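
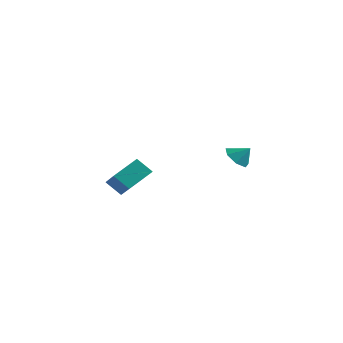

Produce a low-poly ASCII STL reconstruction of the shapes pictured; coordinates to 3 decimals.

solid 
facet normal -0.660 0.547 -0.515
outer loop
vertex -2.149 -3.316 -3.238
vertex -1.679 -1.895 -2.331
vertex -1.314 -3.074 -4.051
endloop
endfacet
facet normal -0.269 -0.812 -0.518
outer loop
vertex 0.099 -4.245 -2.949
vertex -2.149 -3.316 -3.238
vertex -1.314 -3.074 -4.051
endloop
endfacet
facet normal -0.660 0.547 -0.515
outer loop
vertex -1.314 -3.074 -4.051
vertex -1.679 -1.895 -2.331
vertex -0.844 -1.653 -3.144
endloop
endfacet
facet normal 0.702 0.204 -0.683
outer loop
vertex -0.844 -1.653 -3.144
vertex 0.099 -4.245 -2.949
vertex -1.314 -3.074 -4.051
endloop
endfacet
facet normal -0.702 -0.204 0.683
outer loop
vertex -2.149 -3.316 -3.238
vertex -0.266 -3.066 -1.229
vertex -1.679 -1.895 -2.331
endloop
endfacet
facet normal -0.269 -0.812 -0.518
outer loop
vertex -0.736 -4.487 -2.136
vertex -2.149 -3.316 -3.238
vertex 0.099 -4.245 -2.949
endloop
endfacet
facet normal -0.702 -0.204 0.683
outer loop
vertex -0.736 -4.487 -2.136
vertex -0.266 -3.066 -1.229
vertex -2.149 -3.316 -3.238
endloop
endfacet
facet normal 0.269 0.812 0.518
outer loop
vertex -1.679 -1.895 -2.331
vertex -0.266 -3.066 -1.229
vertex -0.844 -1.653 -3.144
endloop
endfacet
facet normal 0.702 0.204 -0.683
outer loop
vertex 0.569 -2.824 -2.042
vertex 0.099 -4.245 -2.949
vertex -0.844 -1.653 -3.144
endloop
endfacet
facet normal 0.269 0.812 0.518
outer loop
vertex -0.844 -1.653 -3.144
vertex -0.266 -3.066 -1.229
vertex 0.569 -2.824 -2.042
endloop
endfacet
facet normal 0.660 -0.547 0.515
outer loop
vertex 0.569 -2.824 -2.042
vertex -0.736 -4.487 -2.136
vertex 0.099 -4.245 -2.949
endloop
endfacet
facet normal 0.660 -0.547 0.515
outer loop
vertex -0.266 -3.066 -1.229
vertex -0.736 -4.487 -2.136
vertex 0.569 -2.824 -2.042
endloop
endfacet
facet normal -0.657 -0.254 -0.710
outer loop
vertex 1.982 4.254 -3.24
vertex 1.592 3.686 -2.676
vertex 1.408 4.546 -2.813
endloop
endfacet
facet normal 0.499 0.863 0.081
outer loop
vertex 1.982 4.254 -3.24
vertex 1.408 4.546 -2.813
vertex 2.288 3.954 -1.924
endloop
endfacet
facet normal -0.656 -0.254 -0.710
outer loop
vertex 1.408 4.546 -2.813
vertex 1.592 3.686 -2.676
vertex 0.972 4.19 -2.283
endloop
endfacet
facet normal -0.003 0.831 0.556
outer loop
vertex 1.408 4.546 -2.813
vertex 0.972 4.19 -2.283
vertex 2.288 3.954 -1.924
endloop
endfacet
facet normal -0.656 -0.253 -0.711
outer loop
vertex 0.972 4.19 -2.283
vertex 1.592 3.686 -2.676
vertex 1.004 3.454 -2.05
endloop
endfacet
facet normal -0.204 0.287 0.936
outer loop
vertex 0.972 4.19 -2.283
vertex 1.004 3.454 -2.05
vertex 2.288 3.954 -1.924
endloop
endfacet
facet normal -0.657 -0.253 -0.711
outer loop
vertex 1.004 3.454 -2.05
vertex 1.592 3.686 -2.676
vertex 1.478 2.893 -2.288
endloop
endfacet
facet normal 0.047 -0.356 0.933
outer loop
vertex 1.004 3.454 -2.05
vertex 1.478 2.893 -2.288
vertex 2.288 3.954 -1.924
endloop
endfacet
facet normal -0.657 -0.253 -0.710
outer loop
vertex 1.478 2.893 -2.288
vertex 1.592 3.686 -2.676
vertex 2.038 2.929 -2.819
endloop
endfacet
facet normal 0.562 -0.618 0.550
outer loop
vertex 1.478 2.893 -2.288
vertex 2.038 2.929 -2.819
vertex 2.288 3.954 -1.924
endloop
endfacet
facet normal -0.657 -0.253 -0.710
outer loop
vertex 2.038 2.929 -2.819
vertex 1.592 3.686 -2.676
vertex 2.262 3.535 -3.242
endloop
endfacet
facet normal 0.951 -0.299 0.076
outer loop
vertex 2.038 2.929 -2.819
vertex 2.262 3.535 -3.242
vertex 2.288 3.954 -1.924
endloop
endfacet
facet normal -0.657 -0.254 -0.710
outer loop
vertex 2.262 3.535 -3.242
vertex 1.592 3.686 -2.676
vertex 1.982 4.254 -3.24
endloop
endfacet
facet normal 0.923 0.360 -0.133
outer loop
vertex 2.262 3.535 -3.242
vertex 1.982 4.254 -3.24
vertex 2.288 3.954 -1.924
endloop
endfacet

endsolid


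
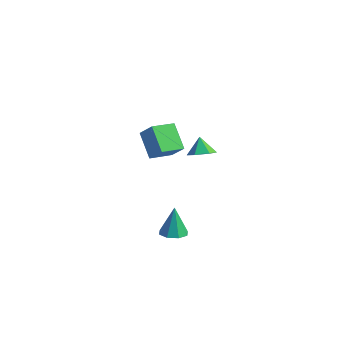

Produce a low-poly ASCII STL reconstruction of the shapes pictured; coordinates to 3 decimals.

solid 
facet normal -0.622 0.570 0.537
outer loop
vertex 0.236 -3.529 4.165
vertex 0.957 -2.274 3.669
vertex -0.527 -3.467 3.215
endloop
endfacet
facet normal -0.471 -0.821 0.324
outer loop
vertex 0.543 -4.446 2.291
vertex 0.236 -3.529 4.165
vertex -0.527 -3.467 3.215
endloop
endfacet
facet normal -0.622 0.569 0.537
outer loop
vertex -0.527 -3.467 3.215
vertex 0.957 -2.274 3.669
vertex 0.194 -2.211 2.719
endloop
endfacet
facet normal -0.625 0.051 -0.779
outer loop
vertex 0.194 -2.211 2.719
vertex 0.543 -4.446 2.291
vertex -0.527 -3.467 3.215
endloop
endfacet
facet normal 0.625 -0.051 0.779
outer loop
vertex 0.236 -3.529 4.165
vertex 2.027 -3.253 2.745
vertex 0.957 -2.274 3.669
endloop
endfacet
facet normal -0.471 -0.820 0.324
outer loop
vertex 1.306 -4.509 3.241
vertex 0.236 -3.529 4.165
vertex 0.543 -4.446 2.291
endloop
endfacet
facet normal 0.625 -0.051 0.779
outer loop
vertex 1.306 -4.509 3.241
vertex 2.027 -3.253 2.745
vertex 0.236 -3.529 4.165
endloop
endfacet
facet normal 0.471 0.821 -0.324
outer loop
vertex 0.957 -2.274 3.669
vertex 2.027 -3.253 2.745
vertex 0.194 -2.211 2.719
endloop
endfacet
facet normal -0.625 0.051 -0.779
outer loop
vertex 1.264 -3.191 1.795
vertex 0.543 -4.446 2.291
vertex 0.194 -2.211 2.719
endloop
endfacet
facet normal 0.471 0.820 -0.325
outer loop
vertex 0.194 -2.211 2.719
vertex 2.027 -3.253 2.745
vertex 1.264 -3.191 1.795
endloop
endfacet
facet normal 0.622 -0.570 -0.537
outer loop
vertex 1.264 -3.191 1.795
vertex 1.306 -4.509 3.241
vertex 0.543 -4.446 2.291
endloop
endfacet
facet normal 0.622 -0.569 -0.537
outer loop
vertex 2.027 -3.253 2.745
vertex 1.306 -4.509 3.241
vertex 1.264 -3.191 1.795
endloop
endfacet
facet normal 0.392 -0.551 -0.737
outer loop
vertex 2.293 -0.555 0.018
vertex 1.689 -0.289 -0.502
vertex 2.409 0.14 -0.44
endloop
endfacet
facet normal 0.549 0.394 0.737
outer loop
vertex 2.293 -0.555 0.018
vertex 2.409 0.14 -0.44
vertex 1.251 0.329 0.322
endloop
endfacet
facet normal 0.392 -0.552 -0.736
outer loop
vertex 2.409 0.14 -0.44
vertex 1.689 -0.289 -0.502
vertex 1.806 0.406 -0.961
endloop
endfacet
facet normal 0.269 0.948 0.173
outer loop
vertex 2.409 0.14 -0.44
vertex 1.806 0.406 -0.961
vertex 1.251 0.329 0.322
endloop
endfacet
facet normal 0.392 -0.552 -0.736
outer loop
vertex 1.806 0.406 -0.961
vertex 1.689 -0.289 -0.502
vertex 1.086 -0.023 -1.023
endloop
endfacet
facet normal -0.495 0.854 -0.163
outer loop
vertex 1.806 0.406 -0.961
vertex 1.086 -0.023 -1.023
vertex 1.251 0.329 0.322
endloop
endfacet
facet normal 0.393 -0.551 -0.736
outer loop
vertex 1.086 -0.023 -1.023
vertex 1.689 -0.289 -0.502
vertex 0.97 -0.717 -0.565
endloop
endfacet
facet normal -0.976 0.207 0.066
outer loop
vertex 1.086 -0.023 -1.023
vertex 0.97 -0.717 -0.565
vertex 1.251 0.329 0.322
endloop
endfacet
facet normal 0.393 -0.551 -0.736
outer loop
vertex 0.97 -0.717 -0.565
vertex 1.689 -0.289 -0.502
vertex 1.573 -0.983 -0.044
endloop
endfacet
facet normal -0.696 -0.346 0.629
outer loop
vertex 0.97 -0.717 -0.565
vertex 1.573 -0.983 -0.044
vertex 1.251 0.329 0.322
endloop
endfacet
facet normal 0.391 -0.552 -0.737
outer loop
vertex 1.573 -0.983 -0.044
vertex 1.689 -0.289 -0.502
vertex 2.293 -0.555 0.018
endloop
endfacet
facet normal 0.067 -0.253 0.965
outer loop
vertex 1.573 -0.983 -0.044
vertex 2.293 -0.555 0.018
vertex 1.251 0.329 0.322
endloop
endfacet
facet normal 0.141 -0.367 -0.919
outer loop
vertex 2.438 -3.687 -4.642
vertex 1.606 -3.717 -4.758
vertex 2.205 -3.143 -4.895
endloop
endfacet
facet normal 0.788 0.503 0.355
outer loop
vertex 2.438 -3.687 -4.642
vertex 2.205 -3.143 -4.895
vertex 1.354 -3.063 -3.122
endloop
endfacet
facet normal 0.142 -0.368 -0.919
outer loop
vertex 2.205 -3.143 -4.895
vertex 1.606 -3.717 -4.758
vertex 1.621 -2.936 -5.068
endloop
endfacet
facet normal 0.305 0.947 0.104
outer loop
vertex 2.205 -3.143 -4.895
vertex 1.621 -2.936 -5.068
vertex 1.354 -3.063 -3.122
endloop
endfacet
facet normal 0.141 -0.368 -0.919
outer loop
vertex 1.621 -2.936 -5.068
vertex 1.606 -3.717 -4.758
vertex 1.029 -3.186 -5.059
endloop
endfacet
facet normal -0.389 0.921 0.007
outer loop
vertex 1.621 -2.936 -5.068
vertex 1.029 -3.186 -5.059
vertex 1.354 -3.063 -3.122
endloop
endfacet
facet normal 0.143 -0.366 -0.920
outer loop
vertex 1.029 -3.186 -5.059
vertex 1.606 -3.717 -4.758
vertex 0.775 -3.747 -4.875
endloop
endfacet
facet normal -0.889 0.442 0.121
outer loop
vertex 1.029 -3.186 -5.059
vertex 0.775 -3.747 -4.875
vertex 1.354 -3.063 -3.122
endloop
endfacet
facet normal 0.143 -0.367 -0.919
outer loop
vertex 0.775 -3.747 -4.875
vertex 1.606 -3.717 -4.758
vertex 1.008 -4.29 -4.622
endloop
endfacet
facet normal -0.901 -0.210 0.379
outer loop
vertex 0.775 -3.747 -4.875
vertex 1.008 -4.29 -4.622
vertex 1.354 -3.063 -3.122
endloop
endfacet
facet normal 0.143 -0.367 -0.919
outer loop
vertex 1.008 -4.29 -4.622
vertex 1.606 -3.717 -4.758
vertex 1.591 -4.497 -4.449
endloop
endfacet
facet normal -0.419 -0.653 0.631
outer loop
vertex 1.008 -4.29 -4.622
vertex 1.591 -4.497 -4.449
vertex 1.354 -3.063 -3.122
endloop
endfacet
facet normal 0.142 -0.367 -0.919
outer loop
vertex 1.591 -4.497 -4.449
vertex 1.606 -3.717 -4.758
vertex 2.183 -4.248 -4.457
endloop
endfacet
facet normal 0.274 -0.628 0.728
outer loop
vertex 1.591 -4.497 -4.449
vertex 2.183 -4.248 -4.457
vertex 1.354 -3.063 -3.122
endloop
endfacet
facet normal 0.141 -0.367 -0.919
outer loop
vertex 2.183 -4.248 -4.457
vertex 1.606 -3.717 -4.758
vertex 2.438 -3.687 -4.642
endloop
endfacet
facet normal 0.775 -0.150 0.614
outer loop
vertex 2.183 -4.248 -4.457
vertex 2.438 -3.687 -4.642
vertex 1.354 -3.063 -3.122
endloop
endfacet

endsolid


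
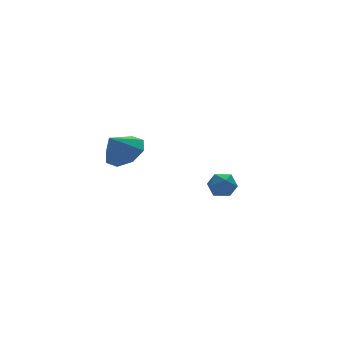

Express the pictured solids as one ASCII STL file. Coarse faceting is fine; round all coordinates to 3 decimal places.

solid 
facet normal 0.614 0.071 -0.786
outer loop
vertex -1.241 2.417 1.147
vertex -1.845 1.932 0.632
vertex -1.713 2.834 0.816
endloop
endfacet
facet normal -0.012 0.613 0.790
outer loop
vertex -1.241 2.417 1.147
vertex -1.713 2.834 0.816
vertex -2.575 1.848 1.568
endloop
endfacet
facet normal 0.614 0.070 -0.786
outer loop
vertex -1.713 2.834 0.816
vertex -1.845 1.932 0.632
vertex -2.262 2.723 0.377
endloop
endfacet
facet normal -0.494 0.757 0.427
outer loop
vertex -1.713 2.834 0.816
vertex -2.262 2.723 0.377
vertex -2.575 1.848 1.568
endloop
endfacet
facet normal 0.614 0.070 -0.787
outer loop
vertex -2.262 2.723 0.377
vertex -1.845 1.932 0.632
vertex -2.567 2.148 0.088
endloop
endfacet
facet normal -0.897 0.434 0.083
outer loop
vertex -2.262 2.723 0.377
vertex -2.567 2.148 0.088
vertex -2.575 1.848 1.568
endloop
endfacet
facet normal 0.614 0.072 -0.786
outer loop
vertex -2.567 2.148 0.088
vertex -1.845 1.932 0.632
vertex -2.448 1.447 0.117
endloop
endfacet
facet normal -0.985 -0.169 -0.040
outer loop
vertex -2.567 2.148 0.088
vertex -2.448 1.447 0.117
vertex -2.575 1.848 1.568
endloop
endfacet
facet normal 0.615 0.070 -0.786
outer loop
vertex -2.448 1.447 0.117
vertex -1.845 1.932 0.632
vertex -1.976 1.03 0.449
endloop
endfacet
facet normal -0.706 -0.696 0.130
outer loop
vertex -2.448 1.447 0.117
vertex -1.976 1.03 0.449
vertex -2.575 1.848 1.568
endloop
endfacet
facet normal 0.614 0.070 -0.786
outer loop
vertex -1.976 1.03 0.449
vertex -1.845 1.932 0.632
vertex -1.427 1.141 0.888
endloop
endfacet
facet normal -0.225 -0.840 0.494
outer loop
vertex -1.976 1.03 0.449
vertex -1.427 1.141 0.888
vertex -2.575 1.848 1.568
endloop
endfacet
facet normal 0.614 0.070 -0.786
outer loop
vertex -1.427 1.141 0.888
vertex -1.845 1.932 0.632
vertex -1.122 1.716 1.177
endloop
endfacet
facet normal 0.179 -0.516 0.838
outer loop
vertex -1.427 1.141 0.888
vertex -1.122 1.716 1.177
vertex -2.575 1.848 1.568
endloop
endfacet
facet normal 0.614 0.071 -0.786
outer loop
vertex -1.122 1.716 1.177
vertex -1.845 1.932 0.632
vertex -1.241 2.417 1.147
endloop
endfacet
facet normal 0.266 0.086 0.960
outer loop
vertex -1.122 1.716 1.177
vertex -1.241 2.417 1.147
vertex -2.575 1.848 1.568
endloop
endfacet
facet normal 0.067 -0.120 0.991
outer loop
vertex 3.351 3.657 -2.539
vertex 3.477 2.959 -2.632
vertex 4.022 3.421 -2.613
endloop
endfacet
facet normal 0.277 0.536 0.797
outer loop
vertex 3.351 3.657 -2.539
vertex 4.022 3.421 -2.613
vertex 3.815 4.02 -2.944
endloop
endfacet
facet normal -0.267 0.849 0.455
outer loop
vertex 3.351 3.657 -2.539
vertex 3.815 4.02 -2.944
vertex 3.142 3.928 -3.167
endloop
endfacet
facet normal -0.811 0.388 0.438
outer loop
vertex 3.351 3.657 -2.539
vertex 3.142 3.928 -3.167
vertex 2.933 3.273 -2.973
endloop
endfacet
facet normal -0.604 -0.211 0.769
outer loop
vertex 3.351 3.657 -2.539
vertex 2.933 3.273 -2.973
vertex 3.477 2.959 -2.632
endloop
endfacet
facet normal 0.817 0.468 0.336
outer loop
vertex 3.815 4.02 -2.944
vertex 4.022 3.421 -2.613
vertex 4.227 3.547 -3.287
endloop
endfacet
facet normal 0.479 -0.592 0.648
outer loop
vertex 4.022 3.421 -2.613
vertex 3.477 2.959 -2.632
vertex 4.018 2.892 -3.093
endloop
endfacet
facet normal -0.608 -0.739 0.289
outer loop
vertex 3.477 2.959 -2.632
vertex 2.933 3.273 -2.973
vertex 3.345 2.8 -3.316
endloop
endfacet
facet normal -0.942 0.228 -0.244
outer loop
vertex 2.933 3.273 -2.973
vertex 3.142 3.928 -3.167
vertex 3.138 3.399 -3.647
endloop
endfacet
facet normal -0.062 0.975 -0.215
outer loop
vertex 3.142 3.928 -3.167
vertex 3.815 4.02 -2.944
vertex 3.683 3.861 -3.628
endloop
endfacet
facet normal 0.811 -0.388 -0.438
outer loop
vertex 3.809 3.163 -3.721
vertex 4.227 3.547 -3.287
vertex 4.018 2.892 -3.093
endloop
endfacet
facet normal 0.267 -0.849 -0.455
outer loop
vertex 3.809 3.163 -3.721
vertex 4.018 2.892 -3.093
vertex 3.345 2.8 -3.316
endloop
endfacet
facet normal -0.277 -0.536 -0.797
outer loop
vertex 3.809 3.163 -3.721
vertex 3.345 2.8 -3.316
vertex 3.138 3.399 -3.647
endloop
endfacet
facet normal -0.067 0.120 -0.991
outer loop
vertex 3.809 3.163 -3.721
vertex 3.138 3.399 -3.647
vertex 3.683 3.861 -3.628
endloop
endfacet
facet normal 0.604 0.211 -0.769
outer loop
vertex 3.809 3.163 -3.721
vertex 3.683 3.861 -3.628
vertex 4.227 3.547 -3.287
endloop
endfacet
facet normal 0.942 -0.228 0.244
outer loop
vertex 4.018 2.892 -3.093
vertex 4.227 3.547 -3.287
vertex 4.022 3.421 -2.613
endloop
endfacet
facet normal 0.062 -0.975 0.215
outer loop
vertex 3.345 2.8 -3.316
vertex 4.018 2.892 -3.093
vertex 3.477 2.959 -2.632
endloop
endfacet
facet normal -0.817 -0.468 -0.336
outer loop
vertex 3.138 3.399 -3.647
vertex 3.345 2.8 -3.316
vertex 2.933 3.273 -2.973
endloop
endfacet
facet normal -0.479 0.592 -0.648
outer loop
vertex 3.683 3.861 -3.628
vertex 3.138 3.399 -3.647
vertex 3.142 3.928 -3.167
endloop
endfacet
facet normal 0.608 0.739 -0.289
outer loop
vertex 4.227 3.547 -3.287
vertex 3.683 3.861 -3.628
vertex 3.815 4.02 -2.944
endloop
endfacet

endsolid


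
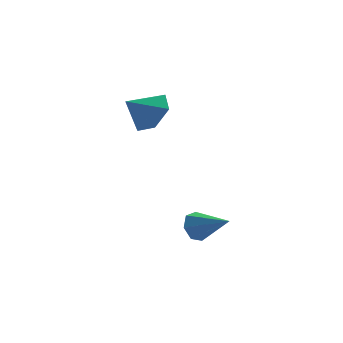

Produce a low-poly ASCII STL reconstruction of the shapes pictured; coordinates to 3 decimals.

solid 
facet normal -0.722 0.545 -0.426
outer loop
vertex 3.33 -3.132 -2.692
vertex 2.852 -3.425 -2.256
vertex 3.238 -2.837 -2.158
endloop
endfacet
facet normal 0.893 0.441 -0.090
outer loop
vertex 3.33 -3.132 -2.692
vertex 3.238 -2.837 -2.158
vertex 4.028 -4.315 -1.564
endloop
endfacet
facet normal -0.723 0.545 -0.424
outer loop
vertex 3.238 -2.837 -2.158
vertex 2.852 -3.425 -2.256
vertex 2.856 -2.986 -1.698
endloop
endfacet
facet normal 0.548 0.547 0.632
outer loop
vertex 3.238 -2.837 -2.158
vertex 2.856 -2.986 -1.698
vertex 4.028 -4.315 -1.564
endloop
endfacet
facet normal -0.721 0.547 -0.425
outer loop
vertex 2.856 -2.986 -1.698
vertex 2.852 -3.425 -2.256
vertex 2.47 -3.464 -1.659
endloop
endfacet
facet normal -0.011 0.090 0.996
outer loop
vertex 2.856 -2.986 -1.698
vertex 2.47 -3.464 -1.659
vertex 4.028 -4.315 -1.564
endloop
endfacet
facet normal -0.721 0.546 -0.426
outer loop
vertex 2.47 -3.464 -1.659
vertex 2.852 -3.425 -2.256
vertex 2.372 -3.913 -2.069
endloop
endfacet
facet normal -0.363 -0.584 0.726
outer loop
vertex 2.47 -3.464 -1.659
vertex 2.372 -3.913 -2.069
vertex 4.028 -4.315 -1.564
endloop
endfacet
facet normal -0.721 0.547 -0.425
outer loop
vertex 2.372 -3.913 -2.069
vertex 2.852 -3.425 -2.256
vertex 2.635 -3.994 -2.62
endloop
endfacet
facet normal -0.243 -0.970 0.026
outer loop
vertex 2.372 -3.913 -2.069
vertex 2.635 -3.994 -2.62
vertex 4.028 -4.315 -1.564
endloop
endfacet
facet normal -0.722 0.547 -0.424
outer loop
vertex 2.635 -3.994 -2.62
vertex 2.852 -3.425 -2.256
vertex 3.061 -3.646 -2.897
endloop
endfacet
facet normal 0.258 -0.775 -0.576
outer loop
vertex 2.635 -3.994 -2.62
vertex 3.061 -3.646 -2.897
vertex 4.028 -4.315 -1.564
endloop
endfacet
facet normal -0.722 0.547 -0.424
outer loop
vertex 3.061 -3.646 -2.897
vertex 2.852 -3.425 -2.256
vertex 3.33 -3.132 -2.692
endloop
endfacet
facet normal 0.763 -0.149 -0.629
outer loop
vertex 3.061 -3.646 -2.897
vertex 3.33 -3.132 -2.692
vertex 4.028 -4.315 -1.564
endloop
endfacet
facet normal 0.740 0.337 -0.582
outer loop
vertex 1.797 -0.415 3.41
vertex 1.262 -0.686 2.573
vertex 1.149 0.256 2.974
endloop
endfacet
facet normal -0.216 0.377 0.901
outer loop
vertex 1.797 -0.415 3.41
vertex 1.149 0.256 2.974
vertex 0.278 -1.134 3.347
endloop
endfacet
facet normal 0.740 0.337 -0.582
outer loop
vertex 1.149 0.256 2.974
vertex 1.262 -0.686 2.573
vertex 0.614 -0.015 2.137
endloop
endfacet
facet normal -0.767 0.563 0.308
outer loop
vertex 1.149 0.256 2.974
vertex 0.614 -0.015 2.137
vertex 0.278 -1.134 3.347
endloop
endfacet
facet normal 0.740 0.337 -0.582
outer loop
vertex 0.614 -0.015 2.137
vertex 1.262 -0.686 2.573
vertex 0.727 -0.957 1.736
endloop
endfacet
facet normal -0.963 -0.001 -0.269
outer loop
vertex 0.614 -0.015 2.137
vertex 0.727 -0.957 1.736
vertex 0.278 -1.134 3.347
endloop
endfacet
facet normal 0.740 0.337 -0.582
outer loop
vertex 0.727 -0.957 1.736
vertex 1.262 -0.686 2.573
vertex 1.375 -1.628 2.172
endloop
endfacet
facet normal -0.609 -0.752 -0.252
outer loop
vertex 0.727 -0.957 1.736
vertex 1.375 -1.628 2.172
vertex 0.278 -1.134 3.347
endloop
endfacet
facet normal 0.740 0.337 -0.583
outer loop
vertex 1.375 -1.628 2.172
vertex 1.262 -0.686 2.573
vertex 1.911 -1.357 3.009
endloop
endfacet
facet normal -0.058 -0.938 0.341
outer loop
vertex 1.375 -1.628 2.172
vertex 1.911 -1.357 3.009
vertex 0.278 -1.134 3.347
endloop
endfacet
facet normal 0.740 0.337 -0.582
outer loop
vertex 1.911 -1.357 3.009
vertex 1.262 -0.686 2.573
vertex 1.797 -0.415 3.41
endloop
endfacet
facet normal 0.139 -0.374 0.917
outer loop
vertex 1.911 -1.357 3.009
vertex 1.797 -0.415 3.41
vertex 0.278 -1.134 3.347
endloop
endfacet

endsolid


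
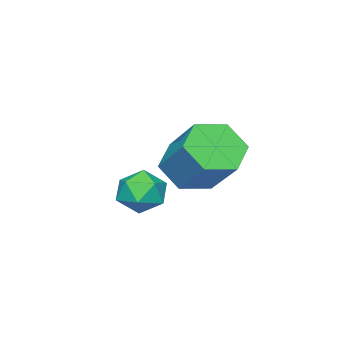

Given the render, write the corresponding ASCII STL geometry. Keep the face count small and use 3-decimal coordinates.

solid 
facet normal -0.330 0.912 0.243
outer loop
vertex -0.588 0.755 -3.147
vertex -1.149 0.42 -2.652
vertex -0.407 0.611 -2.36
endloop
endfacet
facet normal 0.366 0.927 0.085
outer loop
vertex -0.588 0.755 -3.147
vertex -0.407 0.611 -2.36
vertex 0.145 0.447 -2.944
endloop
endfacet
facet normal 0.447 0.681 -0.580
outer loop
vertex -0.588 0.755 -3.147
vertex 0.145 0.447 -2.944
vertex -0.256 0.154 -3.597
endloop
endfacet
facet normal -0.199 0.515 -0.834
outer loop
vertex -0.588 0.755 -3.147
vertex -0.256 0.154 -3.597
vertex -1.056 0.138 -3.416
endloop
endfacet
facet normal -0.680 0.657 -0.325
outer loop
vertex -0.588 0.755 -3.147
vertex -1.056 0.138 -3.416
vertex -1.149 0.42 -2.652
endloop
endfacet
facet normal 0.701 0.478 0.528
outer loop
vertex 0.145 0.447 -2.944
vertex -0.407 0.611 -2.36
vertex 0.036 -0.078 -2.324
endloop
endfacet
facet normal -0.425 0.456 0.782
outer loop
vertex -0.407 0.611 -2.36
vertex -1.149 0.42 -2.652
vertex -0.764 -0.094 -2.143
endloop
endfacet
facet normal -0.990 0.044 -0.137
outer loop
vertex -1.149 0.42 -2.652
vertex -1.056 0.138 -3.416
vertex -1.165 -0.387 -2.796
endloop
endfacet
facet normal -0.213 -0.187 -0.959
outer loop
vertex -1.056 0.138 -3.416
vertex -0.256 0.154 -3.597
vertex -0.613 -0.551 -3.38
endloop
endfacet
facet normal 0.833 0.081 -0.548
outer loop
vertex -0.256 0.154 -3.597
vertex 0.145 0.447 -2.944
vertex 0.129 -0.36 -3.088
endloop
endfacet
facet normal 0.199 -0.515 0.834
outer loop
vertex -0.432 -0.695 -2.593
vertex 0.036 -0.078 -2.324
vertex -0.764 -0.094 -2.143
endloop
endfacet
facet normal -0.447 -0.681 0.580
outer loop
vertex -0.432 -0.695 -2.593
vertex -0.764 -0.094 -2.143
vertex -1.165 -0.387 -2.796
endloop
endfacet
facet normal -0.366 -0.927 -0.085
outer loop
vertex -0.432 -0.695 -2.593
vertex -1.165 -0.387 -2.796
vertex -0.613 -0.551 -3.38
endloop
endfacet
facet normal 0.330 -0.912 -0.243
outer loop
vertex -0.432 -0.695 -2.593
vertex -0.613 -0.551 -3.38
vertex 0.129 -0.36 -3.088
endloop
endfacet
facet normal 0.680 -0.657 0.325
outer loop
vertex -0.432 -0.695 -2.593
vertex 0.129 -0.36 -3.088
vertex 0.036 -0.078 -2.324
endloop
endfacet
facet normal 0.213 0.187 0.959
outer loop
vertex -0.764 -0.094 -2.143
vertex 0.036 -0.078 -2.324
vertex -0.407 0.611 -2.36
endloop
endfacet
facet normal -0.833 -0.081 0.548
outer loop
vertex -1.165 -0.387 -2.796
vertex -0.764 -0.094 -2.143
vertex -1.149 0.42 -2.652
endloop
endfacet
facet normal -0.701 -0.478 -0.528
outer loop
vertex -0.613 -0.551 -3.38
vertex -1.165 -0.387 -2.796
vertex -1.056 0.138 -3.416
endloop
endfacet
facet normal 0.425 -0.456 -0.782
outer loop
vertex 0.129 -0.36 -3.088
vertex -0.613 -0.551 -3.38
vertex -0.256 0.154 -3.597
endloop
endfacet
facet normal 0.990 -0.044 0.137
outer loop
vertex 0.036 -0.078 -2.324
vertex 0.129 -0.36 -3.088
vertex 0.145 0.447 -2.944
endloop
endfacet
facet normal -0.263 -0.685 -0.679
outer loop
vertex -2.917 -0.575 -3.77
vertex -3.758 -0.812 -3.205
vertex -3.812 -0.07 -3.933
endloop
endfacet
facet normal 0.437 0.543 -0.717
outer loop
vertex -2.917 -0.575 -3.77
vertex -3.812 -0.07 -3.933
vertex -2.402 0.769 -2.439
endloop
endfacet
facet normal 0.437 0.543 -0.717
outer loop
vertex -2.402 0.769 -2.439
vertex -3.812 -0.07 -3.933
vertex -3.297 1.273 -2.602
endloop
endfacet
facet normal 0.262 0.686 0.679
outer loop
vertex -2.402 0.769 -2.439
vertex -3.297 1.273 -2.602
vertex -3.242 0.532 -1.875
endloop
endfacet
facet normal -0.263 -0.685 -0.679
outer loop
vertex -3.812 -0.07 -3.933
vertex -3.758 -0.812 -3.205
vertex -4.652 -0.308 -3.368
endloop
endfacet
facet normal -0.528 0.691 -0.493
outer loop
vertex -3.812 -0.07 -3.933
vertex -4.652 -0.308 -3.368
vertex -3.297 1.273 -2.602
endloop
endfacet
facet normal -0.527 0.691 -0.494
outer loop
vertex -3.297 1.273 -2.602
vertex -4.652 -0.308 -3.368
vertex -4.137 1.036 -2.037
endloop
endfacet
facet normal 0.263 0.686 0.679
outer loop
vertex -3.297 1.273 -2.602
vertex -4.137 1.036 -2.037
vertex -3.242 0.532 -1.875
endloop
endfacet
facet normal -0.263 -0.685 -0.679
outer loop
vertex -4.652 -0.308 -3.368
vertex -3.758 -0.812 -3.205
vertex -4.598 -1.049 -2.641
endloop
endfacet
facet normal -0.963 0.148 0.223
outer loop
vertex -4.652 -0.308 -3.368
vertex -4.598 -1.049 -2.641
vertex -4.137 1.036 -2.037
endloop
endfacet
facet normal -0.963 0.148 0.223
outer loop
vertex -4.137 1.036 -2.037
vertex -4.598 -1.049 -2.641
vertex -4.083 0.295 -1.31
endloop
endfacet
facet normal 0.263 0.685 0.679
outer loop
vertex -4.137 1.036 -2.037
vertex -4.083 0.295 -1.31
vertex -3.242 0.532 -1.875
endloop
endfacet
facet normal -0.262 -0.686 -0.679
outer loop
vertex -4.598 -1.049 -2.641
vertex -3.758 -0.812 -3.205
vertex -3.703 -1.553 -2.478
endloop
endfacet
facet normal -0.436 -0.543 0.717
outer loop
vertex -4.598 -1.049 -2.641
vertex -3.703 -1.553 -2.478
vertex -4.083 0.295 -1.31
endloop
endfacet
facet normal -0.437 -0.543 0.717
outer loop
vertex -4.083 0.295 -1.31
vertex -3.703 -1.553 -2.478
vertex -3.188 -0.21 -1.147
endloop
endfacet
facet normal 0.263 0.685 0.679
outer loop
vertex -4.083 0.295 -1.31
vertex -3.188 -0.21 -1.147
vertex -3.242 0.532 -1.875
endloop
endfacet
facet normal -0.263 -0.686 -0.679
outer loop
vertex -3.703 -1.553 -2.478
vertex -3.758 -0.812 -3.205
vertex -2.863 -1.316 -3.043
endloop
endfacet
facet normal 0.527 -0.692 0.494
outer loop
vertex -3.703 -1.553 -2.478
vertex -2.863 -1.316 -3.043
vertex -3.188 -0.21 -1.147
endloop
endfacet
facet normal 0.528 -0.691 0.494
outer loop
vertex -3.188 -0.21 -1.147
vertex -2.863 -1.316 -3.043
vertex -2.348 0.028 -1.712
endloop
endfacet
facet normal 0.263 0.685 0.679
outer loop
vertex -3.188 -0.21 -1.147
vertex -2.348 0.028 -1.712
vertex -3.242 0.532 -1.875
endloop
endfacet
facet normal -0.263 -0.685 -0.679
outer loop
vertex -2.863 -1.316 -3.043
vertex -3.758 -0.812 -3.205
vertex -2.917 -0.575 -3.77
endloop
endfacet
facet normal 0.963 -0.148 -0.223
outer loop
vertex -2.863 -1.316 -3.043
vertex -2.917 -0.575 -3.77
vertex -2.348 0.028 -1.712
endloop
endfacet
facet normal 0.963 -0.148 -0.223
outer loop
vertex -2.348 0.028 -1.712
vertex -2.917 -0.575 -3.77
vertex -2.402 0.769 -2.439
endloop
endfacet
facet normal 0.263 0.685 0.679
outer loop
vertex -2.348 0.028 -1.712
vertex -2.402 0.769 -2.439
vertex -3.242 0.532 -1.875
endloop
endfacet

endsolid


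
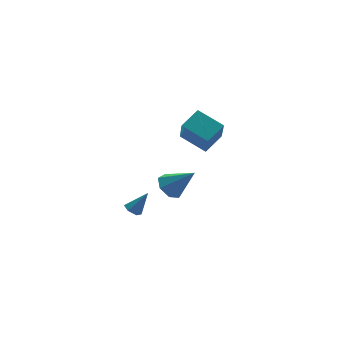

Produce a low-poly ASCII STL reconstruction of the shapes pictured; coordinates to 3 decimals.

solid 
facet normal -0.581 0.076 -0.810
outer loop
vertex -0.066 4.063 -4.568
vertex -0.473 3.786 -4.302
vertex -0.447 4.344 -4.268
endloop
endfacet
facet normal 0.608 0.793 0.029
outer loop
vertex -0.066 4.063 -4.568
vertex -0.447 4.344 -4.268
vertex 0.373 3.674 -3.118
endloop
endfacet
facet normal -0.580 0.076 -0.811
outer loop
vertex -0.447 4.344 -4.268
vertex -0.473 3.786 -4.302
vertex -0.854 4.067 -4.003
endloop
endfacet
facet normal -0.164 0.797 0.581
outer loop
vertex -0.447 4.344 -4.268
vertex -0.854 4.067 -4.003
vertex 0.373 3.674 -3.118
endloop
endfacet
facet normal -0.580 0.076 -0.811
outer loop
vertex -0.854 4.067 -4.003
vertex -0.473 3.786 -4.302
vertex -0.881 3.509 -4.036
endloop
endfacet
facet normal -0.589 -0.019 0.808
outer loop
vertex -0.854 4.067 -4.003
vertex -0.881 3.509 -4.036
vertex 0.373 3.674 -3.118
endloop
endfacet
facet normal -0.581 0.077 -0.810
outer loop
vertex -0.881 3.509 -4.036
vertex -0.473 3.786 -4.302
vertex -0.5 3.228 -4.336
endloop
endfacet
facet normal -0.242 -0.842 0.482
outer loop
vertex -0.881 3.509 -4.036
vertex -0.5 3.228 -4.336
vertex 0.373 3.674 -3.118
endloop
endfacet
facet normal -0.580 0.077 -0.811
outer loop
vertex -0.5 3.228 -4.336
vertex -0.473 3.786 -4.302
vertex -0.093 3.505 -4.601
endloop
endfacet
facet normal 0.530 -0.845 -0.070
outer loop
vertex -0.5 3.228 -4.336
vertex -0.093 3.505 -4.601
vertex 0.373 3.674 -3.118
endloop
endfacet
facet normal -0.581 0.076 -0.810
outer loop
vertex -0.093 3.505 -4.601
vertex -0.473 3.786 -4.302
vertex -0.066 4.063 -4.568
endloop
endfacet
facet normal 0.955 -0.029 -0.297
outer loop
vertex -0.093 3.505 -4.601
vertex -0.066 4.063 -4.568
vertex 0.373 3.674 -3.118
endloop
endfacet
facet normal -0.849 -0.375 -0.373
outer loop
vertex 2.077 -0.06 3.111
vertex 1.234 1.276 3.685
vertex 2.363 0.751 1.644
endloop
endfacet
facet normal 0.501 -0.795 -0.342
outer loop
vertex 3.526 1.264 2.155
vertex 2.077 -0.06 3.111
vertex 2.363 0.751 1.644
endloop
endfacet
facet normal -0.849 -0.375 -0.373
outer loop
vertex 2.363 0.751 1.644
vertex 1.234 1.276 3.685
vertex 1.521 2.086 2.218
endloop
endfacet
facet normal 0.169 0.477 -0.863
outer loop
vertex 1.521 2.086 2.218
vertex 3.526 1.264 2.155
vertex 2.363 0.751 1.644
endloop
endfacet
facet normal -0.169 -0.477 0.863
outer loop
vertex 2.077 -0.06 3.111
vertex 2.397 1.789 4.196
vertex 1.234 1.276 3.685
endloop
endfacet
facet normal 0.502 -0.795 -0.341
outer loop
vertex 3.239 0.454 3.622
vertex 2.077 -0.06 3.111
vertex 3.526 1.264 2.155
endloop
endfacet
facet normal -0.168 -0.477 0.863
outer loop
vertex 3.239 0.454 3.622
vertex 2.397 1.789 4.196
vertex 2.077 -0.06 3.111
endloop
endfacet
facet normal -0.501 0.795 0.341
outer loop
vertex 1.234 1.276 3.685
vertex 2.397 1.789 4.196
vertex 1.521 2.086 2.218
endloop
endfacet
facet normal 0.168 0.477 -0.863
outer loop
vertex 2.683 2.6 2.729
vertex 3.526 1.264 2.155
vertex 1.521 2.086 2.218
endloop
endfacet
facet normal -0.502 0.795 0.342
outer loop
vertex 1.521 2.086 2.218
vertex 2.397 1.789 4.196
vertex 2.683 2.6 2.729
endloop
endfacet
facet normal 0.849 0.375 0.373
outer loop
vertex 2.683 2.6 2.729
vertex 3.239 0.454 3.622
vertex 3.526 1.264 2.155
endloop
endfacet
facet normal 0.849 0.375 0.373
outer loop
vertex 2.397 1.789 4.196
vertex 3.239 0.454 3.622
vertex 2.683 2.6 2.729
endloop
endfacet
facet normal -0.538 0.451 -0.712
outer loop
vertex 1.148 1.066 -1.241
vertex 0.462 1.066 -0.723
vertex 1.072 1.666 -0.804
endloop
endfacet
facet normal 0.978 0.188 -0.087
outer loop
vertex 1.148 1.066 -1.241
vertex 1.072 1.666 -0.804
vertex 1.478 0.214 0.623
endloop
endfacet
facet normal -0.538 0.451 -0.713
outer loop
vertex 1.072 1.666 -0.804
vertex 0.462 1.066 -0.723
vertex 0.537 1.815 -0.306
endloop
endfacet
facet normal 0.614 0.634 0.470
outer loop
vertex 1.072 1.666 -0.804
vertex 0.537 1.815 -0.306
vertex 1.478 0.214 0.623
endloop
endfacet
facet normal -0.538 0.451 -0.712
outer loop
vertex 0.537 1.815 -0.306
vertex 0.462 1.066 -0.723
vertex -0.055 1.399 -0.122
endloop
endfacet
facet normal -0.060 0.474 0.878
outer loop
vertex 0.537 1.815 -0.306
vertex -0.055 1.399 -0.122
vertex 1.478 0.214 0.623
endloop
endfacet
facet normal -0.538 0.451 -0.712
outer loop
vertex -0.055 1.399 -0.122
vertex 0.462 1.066 -0.723
vertex -0.258 0.733 -0.39
endloop
endfacet
facet normal -0.534 -0.170 0.828
outer loop
vertex -0.055 1.399 -0.122
vertex -0.258 0.733 -0.39
vertex 1.478 0.214 0.623
endloop
endfacet
facet normal -0.538 0.451 -0.712
outer loop
vertex -0.258 0.733 -0.39
vertex 0.462 1.066 -0.723
vertex 0.081 0.318 -0.909
endloop
endfacet
facet normal -0.453 -0.817 0.357
outer loop
vertex -0.258 0.733 -0.39
vertex 0.081 0.318 -0.909
vertex 1.478 0.214 0.623
endloop
endfacet
facet normal -0.538 0.451 -0.712
outer loop
vertex 0.081 0.318 -0.909
vertex 0.462 1.066 -0.723
vertex 0.707 0.466 -1.288
endloop
endfacet
facet normal 0.123 -0.976 -0.178
outer loop
vertex 0.081 0.318 -0.909
vertex 0.707 0.466 -1.288
vertex 1.478 0.214 0.623
endloop
endfacet
facet normal -0.538 0.451 -0.712
outer loop
vertex 0.707 0.466 -1.288
vertex 0.462 1.066 -0.723
vertex 1.148 1.066 -1.241
endloop
endfacet
facet normal 0.760 -0.529 -0.377
outer loop
vertex 0.707 0.466 -1.288
vertex 1.148 1.066 -1.241
vertex 1.478 0.214 0.623
endloop
endfacet

endsolid


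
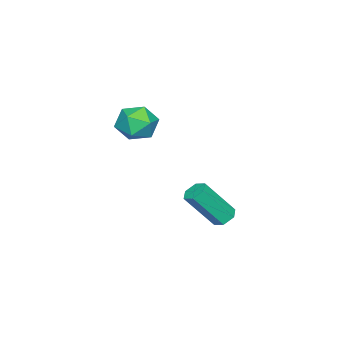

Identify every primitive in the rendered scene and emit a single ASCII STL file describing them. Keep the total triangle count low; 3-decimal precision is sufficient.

solid 
facet normal -0.354 0.494 -0.794
outer loop
vertex -3.383 1.973 -2.42
vertex -3.707 2.249 -2.104
vertex -3.22 2.431 -2.208
endloop
endfacet
facet normal 0.883 -0.102 -0.458
outer loop
vertex -3.383 1.973 -2.42
vertex -3.22 2.431 -2.208
vertex -2.709 1.035 -0.912
endloop
endfacet
facet normal 0.884 -0.101 -0.457
outer loop
vertex -2.709 1.035 -0.912
vertex -3.22 2.431 -2.208
vertex -2.547 1.493 -0.7
endloop
endfacet
facet normal 0.355 -0.493 0.794
outer loop
vertex -2.709 1.035 -0.912
vertex -2.547 1.493 -0.7
vertex -3.033 1.311 -0.596
endloop
endfacet
facet normal -0.354 0.494 -0.794
outer loop
vertex -3.22 2.431 -2.208
vertex -3.707 2.249 -2.104
vertex -3.544 2.707 -1.892
endloop
endfacet
facet normal 0.708 0.697 0.117
outer loop
vertex -3.22 2.431 -2.208
vertex -3.544 2.707 -1.892
vertex -2.547 1.493 -0.7
endloop
endfacet
facet normal 0.707 0.697 0.118
outer loop
vertex -2.547 1.493 -0.7
vertex -3.544 2.707 -1.892
vertex -2.871 1.768 -0.384
endloop
endfacet
facet normal 0.355 -0.494 0.794
outer loop
vertex -2.547 1.493 -0.7
vertex -2.871 1.768 -0.384
vertex -3.033 1.311 -0.596
endloop
endfacet
facet normal -0.354 0.494 -0.794
outer loop
vertex -3.544 2.707 -1.892
vertex -3.707 2.249 -2.104
vertex -4.031 2.525 -1.788
endloop
endfacet
facet normal -0.176 0.799 0.576
outer loop
vertex -3.544 2.707 -1.892
vertex -4.031 2.525 -1.788
vertex -2.871 1.768 -0.384
endloop
endfacet
facet normal -0.175 0.799 0.575
outer loop
vertex -2.871 1.768 -0.384
vertex -4.031 2.525 -1.788
vertex -3.357 1.587 -0.28
endloop
endfacet
facet normal 0.354 -0.494 0.794
outer loop
vertex -2.871 1.768 -0.384
vertex -3.357 1.587 -0.28
vertex -3.033 1.311 -0.596
endloop
endfacet
facet normal -0.355 0.493 -0.794
outer loop
vertex -4.031 2.525 -1.788
vertex -3.707 2.249 -2.104
vertex -4.193 2.067 -2.0
endloop
endfacet
facet normal -0.883 0.101 0.458
outer loop
vertex -4.031 2.525 -1.788
vertex -4.193 2.067 -2.0
vertex -3.357 1.587 -0.28
endloop
endfacet
facet normal -0.883 0.102 0.458
outer loop
vertex -3.357 1.587 -0.28
vertex -4.193 2.067 -2.0
vertex -3.52 1.129 -0.492
endloop
endfacet
facet normal 0.354 -0.494 0.794
outer loop
vertex -3.357 1.587 -0.28
vertex -3.52 1.129 -0.492
vertex -3.033 1.311 -0.596
endloop
endfacet
facet normal -0.355 0.494 -0.794
outer loop
vertex -4.193 2.067 -2.0
vertex -3.707 2.249 -2.104
vertex -3.869 1.792 -2.316
endloop
endfacet
facet normal -0.707 -0.697 -0.118
outer loop
vertex -4.193 2.067 -2.0
vertex -3.869 1.792 -2.316
vertex -3.52 1.129 -0.492
endloop
endfacet
facet normal -0.708 -0.696 -0.118
outer loop
vertex -3.52 1.129 -0.492
vertex -3.869 1.792 -2.316
vertex -3.196 0.853 -0.808
endloop
endfacet
facet normal 0.354 -0.494 0.794
outer loop
vertex -3.52 1.129 -0.492
vertex -3.196 0.853 -0.808
vertex -3.033 1.311 -0.596
endloop
endfacet
facet normal -0.354 0.494 -0.794
outer loop
vertex -3.869 1.792 -2.316
vertex -3.707 2.249 -2.104
vertex -3.383 1.973 -2.42
endloop
endfacet
facet normal 0.174 -0.799 -0.575
outer loop
vertex -3.869 1.792 -2.316
vertex -3.383 1.973 -2.42
vertex -3.196 0.853 -0.808
endloop
endfacet
facet normal 0.176 -0.799 -0.575
outer loop
vertex -3.196 0.853 -0.808
vertex -3.383 1.973 -2.42
vertex -2.709 1.035 -0.912
endloop
endfacet
facet normal 0.354 -0.494 0.794
outer loop
vertex -3.196 0.853 -0.808
vertex -2.709 1.035 -0.912
vertex -3.033 1.311 -0.596
endloop
endfacet
facet normal -0.085 0.993 -0.083
outer loop
vertex -2.05 0.05 2.406
vertex -2.672 0.05 3.047
vertex -1.809 0.142 3.262
endloop
endfacet
facet normal 0.576 0.780 -0.246
outer loop
vertex -2.05 0.05 2.406
vertex -1.809 0.142 3.262
vertex -1.332 -0.382 2.717
endloop
endfacet
facet normal 0.531 0.317 -0.786
outer loop
vertex -2.05 0.05 2.406
vertex -1.332 -0.382 2.717
vertex -1.9 -0.797 2.166
endloop
endfacet
facet normal -0.156 0.244 -0.957
outer loop
vertex -2.05 0.05 2.406
vertex -1.9 -0.797 2.166
vertex -2.728 -0.53 2.369
endloop
endfacet
facet normal -0.538 0.662 -0.522
outer loop
vertex -2.05 0.05 2.406
vertex -2.728 -0.53 2.369
vertex -2.672 0.05 3.047
endloop
endfacet
facet normal 0.842 0.433 0.321
outer loop
vertex -1.332 -0.382 2.717
vertex -1.809 0.142 3.262
vertex -1.512 -0.65 3.551
endloop
endfacet
facet normal -0.229 0.779 0.584
outer loop
vertex -1.809 0.142 3.262
vertex -2.672 0.05 3.047
vertex -2.34 -0.383 3.754
endloop
endfacet
facet normal -0.961 0.244 -0.129
outer loop
vertex -2.672 0.05 3.047
vertex -2.728 -0.53 2.369
vertex -2.908 -0.798 3.203
endloop
endfacet
facet normal -0.344 -0.433 -0.833
outer loop
vertex -2.728 -0.53 2.369
vertex -1.9 -0.797 2.166
vertex -2.431 -1.322 2.658
endloop
endfacet
facet normal 0.769 -0.316 -0.555
outer loop
vertex -1.9 -0.797 2.166
vertex -1.332 -0.382 2.717
vertex -1.568 -1.23 2.873
endloop
endfacet
facet normal 0.156 -0.244 0.957
outer loop
vertex -2.19 -1.23 3.514
vertex -1.512 -0.65 3.551
vertex -2.34 -0.383 3.754
endloop
endfacet
facet normal -0.531 -0.317 0.786
outer loop
vertex -2.19 -1.23 3.514
vertex -2.34 -0.383 3.754
vertex -2.908 -0.798 3.203
endloop
endfacet
facet normal -0.576 -0.780 0.246
outer loop
vertex -2.19 -1.23 3.514
vertex -2.908 -0.798 3.203
vertex -2.431 -1.322 2.658
endloop
endfacet
facet normal 0.085 -0.993 0.083
outer loop
vertex -2.19 -1.23 3.514
vertex -2.431 -1.322 2.658
vertex -1.568 -1.23 2.873
endloop
endfacet
facet normal 0.538 -0.662 0.522
outer loop
vertex -2.19 -1.23 3.514
vertex -1.568 -1.23 2.873
vertex -1.512 -0.65 3.551
endloop
endfacet
facet normal 0.344 0.433 0.833
outer loop
vertex -2.34 -0.383 3.754
vertex -1.512 -0.65 3.551
vertex -1.809 0.142 3.262
endloop
endfacet
facet normal -0.769 0.316 0.555
outer loop
vertex -2.908 -0.798 3.203
vertex -2.34 -0.383 3.754
vertex -2.672 0.05 3.047
endloop
endfacet
facet normal -0.842 -0.433 -0.321
outer loop
vertex -2.431 -1.322 2.658
vertex -2.908 -0.798 3.203
vertex -2.728 -0.53 2.369
endloop
endfacet
facet normal 0.229 -0.779 -0.584
outer loop
vertex -1.568 -1.23 2.873
vertex -2.431 -1.322 2.658
vertex -1.9 -0.797 2.166
endloop
endfacet
facet normal 0.961 -0.244 0.129
outer loop
vertex -1.512 -0.65 3.551
vertex -1.568 -1.23 2.873
vertex -1.332 -0.382 2.717
endloop
endfacet

endsolid


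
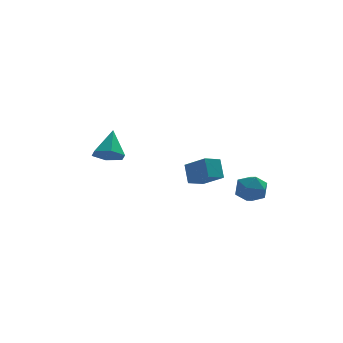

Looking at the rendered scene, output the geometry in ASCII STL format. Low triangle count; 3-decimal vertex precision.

solid 
facet normal -0.169 0.355 0.919
outer loop
vertex 3.005 -2.111 -0.242
vertex 2.232 -2.703 -0.155
vertex 3.117 -3.01 0.126
endloop
endfacet
facet normal 0.526 0.378 0.762
outer loop
vertex 3.005 -2.111 -0.242
vertex 3.117 -3.01 0.126
vertex 3.775 -2.654 -0.504
endloop
endfacet
facet normal 0.607 0.775 0.176
outer loop
vertex 3.005 -2.111 -0.242
vertex 3.775 -2.654 -0.504
vertex 3.296 -2.127 -1.175
endloop
endfacet
facet normal -0.039 0.999 -0.029
outer loop
vertex 3.005 -2.111 -0.242
vertex 3.296 -2.127 -1.175
vertex 2.343 -2.158 -0.959
endloop
endfacet
facet normal -0.518 0.740 0.430
outer loop
vertex 3.005 -2.111 -0.242
vertex 2.343 -2.158 -0.959
vertex 2.232 -2.703 -0.155
endloop
endfacet
facet normal 0.739 -0.288 0.609
outer loop
vertex 3.775 -2.654 -0.504
vertex 3.117 -3.01 0.126
vertex 3.477 -3.582 -0.581
endloop
endfacet
facet normal -0.386 -0.323 0.864
outer loop
vertex 3.117 -3.01 0.126
vertex 2.232 -2.703 -0.155
vertex 2.524 -3.613 -0.365
endloop
endfacet
facet normal -0.951 0.300 0.072
outer loop
vertex 2.232 -2.703 -0.155
vertex 2.343 -2.158 -0.959
vertex 2.045 -3.086 -1.036
endloop
endfacet
facet normal -0.176 0.720 -0.672
outer loop
vertex 2.343 -2.158 -0.959
vertex 3.296 -2.127 -1.175
vertex 2.703 -2.73 -1.666
endloop
endfacet
facet normal 0.870 0.358 -0.340
outer loop
vertex 3.296 -2.127 -1.175
vertex 3.775 -2.654 -0.504
vertex 3.588 -3.037 -1.385
endloop
endfacet
facet normal 0.039 -0.999 0.029
outer loop
vertex 2.815 -3.629 -1.298
vertex 3.477 -3.582 -0.581
vertex 2.524 -3.613 -0.365
endloop
endfacet
facet normal -0.607 -0.775 -0.176
outer loop
vertex 2.815 -3.629 -1.298
vertex 2.524 -3.613 -0.365
vertex 2.045 -3.086 -1.036
endloop
endfacet
facet normal -0.526 -0.378 -0.762
outer loop
vertex 2.815 -3.629 -1.298
vertex 2.045 -3.086 -1.036
vertex 2.703 -2.73 -1.666
endloop
endfacet
facet normal 0.169 -0.355 -0.919
outer loop
vertex 2.815 -3.629 -1.298
vertex 2.703 -2.73 -1.666
vertex 3.588 -3.037 -1.385
endloop
endfacet
facet normal 0.518 -0.740 -0.430
outer loop
vertex 2.815 -3.629 -1.298
vertex 3.588 -3.037 -1.385
vertex 3.477 -3.582 -0.581
endloop
endfacet
facet normal 0.176 -0.720 0.672
outer loop
vertex 2.524 -3.613 -0.365
vertex 3.477 -3.582 -0.581
vertex 3.117 -3.01 0.126
endloop
endfacet
facet normal -0.870 -0.358 0.340
outer loop
vertex 2.045 -3.086 -1.036
vertex 2.524 -3.613 -0.365
vertex 2.232 -2.703 -0.155
endloop
endfacet
facet normal -0.739 0.288 -0.609
outer loop
vertex 2.703 -2.73 -1.666
vertex 2.045 -3.086 -1.036
vertex 2.343 -2.158 -0.959
endloop
endfacet
facet normal 0.386 0.323 -0.864
outer loop
vertex 3.588 -3.037 -1.385
vertex 2.703 -2.73 -1.666
vertex 3.296 -2.127 -1.175
endloop
endfacet
facet normal 0.951 -0.300 -0.072
outer loop
vertex 3.477 -3.582 -0.581
vertex 3.588 -3.037 -1.385
vertex 3.775 -2.654 -0.504
endloop
endfacet
facet normal -0.211 -0.651 -0.729
outer loop
vertex -3.425 -0.122 0.547
vertex -4.174 -0.408 1.019
vertex -4.247 0.294 0.414
endloop
endfacet
facet normal 0.469 0.824 -0.320
outer loop
vertex -3.425 -0.122 0.547
vertex -4.247 0.294 0.414
vertex -3.786 0.788 2.361
endloop
endfacet
facet normal -0.210 -0.651 -0.730
outer loop
vertex -4.247 0.294 0.414
vertex -4.174 -0.408 1.019
vertex -4.995 0.007 0.885
endloop
endfacet
facet normal -0.424 0.897 -0.127
outer loop
vertex -4.247 0.294 0.414
vertex -4.995 0.007 0.885
vertex -3.786 0.788 2.361
endloop
endfacet
facet normal -0.210 -0.651 -0.730
outer loop
vertex -4.995 0.007 0.885
vertex -4.174 -0.408 1.019
vertex -4.922 -0.695 1.49
endloop
endfacet
facet normal -0.808 0.334 0.485
outer loop
vertex -4.995 0.007 0.885
vertex -4.922 -0.695 1.49
vertex -3.786 0.788 2.361
endloop
endfacet
facet normal -0.210 -0.650 -0.730
outer loop
vertex -4.922 -0.695 1.49
vertex -4.174 -0.408 1.019
vertex -4.101 -1.111 1.624
endloop
endfacet
facet normal -0.300 -0.301 0.905
outer loop
vertex -4.922 -0.695 1.49
vertex -4.101 -1.111 1.624
vertex -3.786 0.788 2.361
endloop
endfacet
facet normal -0.211 -0.650 -0.730
outer loop
vertex -4.101 -1.111 1.624
vertex -4.174 -0.408 1.019
vertex -3.353 -0.824 1.152
endloop
endfacet
facet normal 0.593 -0.375 0.712
outer loop
vertex -4.101 -1.111 1.624
vertex -3.353 -0.824 1.152
vertex -3.786 0.788 2.361
endloop
endfacet
facet normal -0.211 -0.650 -0.730
outer loop
vertex -3.353 -0.824 1.152
vertex -4.174 -0.408 1.019
vertex -3.425 -0.122 0.547
endloop
endfacet
facet normal 0.977 0.187 0.101
outer loop
vertex -3.353 -0.824 1.152
vertex -3.425 -0.122 0.547
vertex -3.786 0.788 2.361
endloop
endfacet
facet normal -0.819 -0.487 0.303
outer loop
vertex 1.194 1.511 -0.25
vertex 0.252 2.564 -1.102
vertex 1.271 0.73 -1.298
endloop
endfacet
facet normal 0.571 -0.637 0.517
outer loop
vertex 2.188 1.276 -1.638
vertex 1.194 1.511 -0.25
vertex 1.271 0.73 -1.298
endloop
endfacet
facet normal -0.819 -0.487 0.303
outer loop
vertex 1.271 0.73 -1.298
vertex 0.252 2.564 -1.102
vertex 0.329 1.783 -2.151
endloop
endfacet
facet normal 0.058 -0.596 -0.801
outer loop
vertex 0.329 1.783 -2.151
vertex 2.188 1.276 -1.638
vertex 1.271 0.73 -1.298
endloop
endfacet
facet normal -0.058 0.596 0.801
outer loop
vertex 1.194 1.511 -0.25
vertex 1.169 3.11 -1.442
vertex 0.252 2.564 -1.102
endloop
endfacet
facet normal 0.571 -0.638 0.517
outer loop
vertex 2.111 2.057 -0.589
vertex 1.194 1.511 -0.25
vertex 2.188 1.276 -1.638
endloop
endfacet
facet normal -0.059 0.596 0.801
outer loop
vertex 2.111 2.057 -0.589
vertex 1.169 3.11 -1.442
vertex 1.194 1.511 -0.25
endloop
endfacet
facet normal -0.571 0.638 -0.517
outer loop
vertex 0.252 2.564 -1.102
vertex 1.169 3.11 -1.442
vertex 0.329 1.783 -2.151
endloop
endfacet
facet normal 0.059 -0.596 -0.801
outer loop
vertex 1.246 2.329 -2.49
vertex 2.188 1.276 -1.638
vertex 0.329 1.783 -2.151
endloop
endfacet
facet normal -0.571 0.638 -0.517
outer loop
vertex 0.329 1.783 -2.151
vertex 1.169 3.11 -1.442
vertex 1.246 2.329 -2.49
endloop
endfacet
facet normal 0.819 0.488 -0.303
outer loop
vertex 1.246 2.329 -2.49
vertex 2.111 2.057 -0.589
vertex 2.188 1.276 -1.638
endloop
endfacet
facet normal 0.819 0.487 -0.303
outer loop
vertex 1.169 3.11 -1.442
vertex 2.111 2.057 -0.589
vertex 1.246 2.329 -2.49
endloop
endfacet

endsolid


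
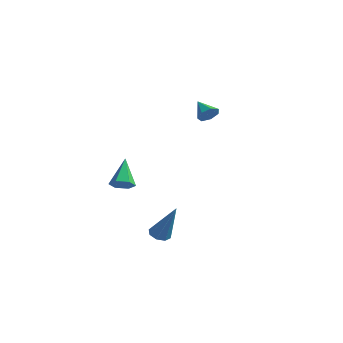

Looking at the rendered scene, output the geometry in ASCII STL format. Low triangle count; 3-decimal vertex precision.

solid 
facet normal -0.467 -0.007 -0.884
outer loop
vertex 2.043 -3.862 -3.917
vertex 1.578 -3.699 -3.673
vertex 2.008 -3.443 -3.902
endloop
endfacet
facet normal 0.965 0.089 -0.245
outer loop
vertex 2.043 -3.862 -3.917
vertex 2.008 -3.443 -3.902
vertex 2.562 -3.681 -1.807
endloop
endfacet
facet normal -0.466 -0.009 -0.885
outer loop
vertex 2.008 -3.443 -3.902
vertex 1.578 -3.699 -3.673
vertex 1.72 -3.174 -3.753
endloop
endfacet
facet normal 0.655 0.750 -0.088
outer loop
vertex 2.008 -3.443 -3.902
vertex 1.72 -3.174 -3.753
vertex 2.562 -3.681 -1.807
endloop
endfacet
facet normal -0.466 -0.009 -0.885
outer loop
vertex 1.72 -3.174 -3.753
vertex 1.578 -3.699 -3.673
vertex 1.35 -3.212 -3.558
endloop
endfacet
facet normal 0.027 0.970 0.241
outer loop
vertex 1.72 -3.174 -3.753
vertex 1.35 -3.212 -3.558
vertex 2.562 -3.681 -1.807
endloop
endfacet
facet normal -0.466 -0.009 -0.885
outer loop
vertex 1.35 -3.212 -3.558
vertex 1.578 -3.699 -3.673
vertex 1.113 -3.536 -3.43
endloop
endfacet
facet normal -0.555 0.623 0.551
outer loop
vertex 1.35 -3.212 -3.558
vertex 1.113 -3.536 -3.43
vertex 2.562 -3.681 -1.807
endloop
endfacet
facet normal -0.466 -0.010 -0.885
outer loop
vertex 1.113 -3.536 -3.43
vertex 1.578 -3.699 -3.673
vertex 1.149 -3.955 -3.444
endloop
endfacet
facet normal -0.747 -0.086 0.659
outer loop
vertex 1.113 -3.536 -3.43
vertex 1.149 -3.955 -3.444
vertex 2.562 -3.681 -1.807
endloop
endfacet
facet normal -0.467 -0.008 -0.884
outer loop
vertex 1.149 -3.955 -3.444
vertex 1.578 -3.699 -3.673
vertex 1.436 -4.224 -3.593
endloop
endfacet
facet normal -0.438 -0.745 0.503
outer loop
vertex 1.149 -3.955 -3.444
vertex 1.436 -4.224 -3.593
vertex 2.562 -3.681 -1.807
endloop
endfacet
facet normal -0.466 -0.009 -0.885
outer loop
vertex 1.436 -4.224 -3.593
vertex 1.578 -3.699 -3.673
vertex 1.807 -4.186 -3.789
endloop
endfacet
facet normal 0.191 -0.966 0.174
outer loop
vertex 1.436 -4.224 -3.593
vertex 1.807 -4.186 -3.789
vertex 2.562 -3.681 -1.807
endloop
endfacet
facet normal -0.467 -0.009 -0.884
outer loop
vertex 1.807 -4.186 -3.789
vertex 1.578 -3.699 -3.673
vertex 2.043 -3.862 -3.917
endloop
endfacet
facet normal 0.774 -0.618 -0.137
outer loop
vertex 1.807 -4.186 -3.789
vertex 2.043 -3.862 -3.917
vertex 2.562 -3.681 -1.807
endloop
endfacet
facet normal 0.806 -0.225 -0.547
outer loop
vertex -0.89 3.409 1.726
vertex -1.234 3.063 1.361
vertex -1.104 3.656 1.309
endloop
endfacet
facet normal 0.036 0.868 0.495
outer loop
vertex -0.89 3.409 1.726
vertex -1.104 3.656 1.309
vertex -2.146 3.317 1.979
endloop
endfacet
facet normal 0.807 -0.225 -0.547
outer loop
vertex -1.104 3.656 1.309
vertex -1.234 3.063 1.361
vertex -1.416 3.456 0.931
endloop
endfacet
facet normal -0.394 0.906 -0.154
outer loop
vertex -1.104 3.656 1.309
vertex -1.416 3.456 0.931
vertex -2.146 3.317 1.979
endloop
endfacet
facet normal 0.807 -0.225 -0.547
outer loop
vertex -1.416 3.456 0.931
vertex -1.234 3.063 1.361
vertex -1.591 2.959 0.877
endloop
endfacet
facet normal -0.793 0.335 -0.508
outer loop
vertex -1.416 3.456 0.931
vertex -1.591 2.959 0.877
vertex -2.146 3.317 1.979
endloop
endfacet
facet normal 0.806 -0.227 -0.546
outer loop
vertex -1.591 2.959 0.877
vertex -1.234 3.063 1.361
vertex -1.498 2.541 1.188
endloop
endfacet
facet normal -0.860 -0.414 -0.299
outer loop
vertex -1.591 2.959 0.877
vertex -1.498 2.541 1.188
vertex -2.146 3.317 1.979
endloop
endfacet
facet normal 0.805 -0.226 -0.548
outer loop
vertex -1.498 2.541 1.188
vertex -1.234 3.063 1.361
vertex -1.206 2.515 1.628
endloop
endfacet
facet normal -0.545 -0.777 0.316
outer loop
vertex -1.498 2.541 1.188
vertex -1.206 2.515 1.628
vertex -2.146 3.317 1.979
endloop
endfacet
facet normal 0.807 -0.225 -0.546
outer loop
vertex -1.206 2.515 1.628
vertex -1.234 3.063 1.361
vertex -0.936 2.902 1.868
endloop
endfacet
facet normal -0.085 -0.482 0.872
outer loop
vertex -1.206 2.515 1.628
vertex -0.936 2.902 1.868
vertex -2.146 3.317 1.979
endloop
endfacet
facet normal 0.807 -0.226 -0.546
outer loop
vertex -0.936 2.902 1.868
vertex -1.234 3.063 1.361
vertex -0.89 3.409 1.726
endloop
endfacet
facet normal 0.173 0.251 0.952
outer loop
vertex -0.936 2.902 1.868
vertex -0.89 3.409 1.726
vertex -2.146 3.317 1.979
endloop
endfacet
facet normal 0.393 -0.555 -0.733
outer loop
vertex -2.157 -1.63 -2.009
vertex -2.697 -1.547 -2.361
vertex -2.204 -1.126 -2.416
endloop
endfacet
facet normal 0.753 0.455 0.476
outer loop
vertex -2.157 -1.63 -2.009
vertex -2.204 -1.126 -2.416
vertex -3.383 -0.573 -1.079
endloop
endfacet
facet normal 0.393 -0.556 -0.732
outer loop
vertex -2.204 -1.126 -2.416
vertex -2.697 -1.547 -2.361
vertex -2.744 -1.043 -2.769
endloop
endfacet
facet normal 0.256 0.952 -0.168
outer loop
vertex -2.204 -1.126 -2.416
vertex -2.744 -1.043 -2.769
vertex -3.383 -0.573 -1.079
endloop
endfacet
facet normal 0.392 -0.557 -0.733
outer loop
vertex -2.744 -1.043 -2.769
vertex -2.697 -1.547 -2.361
vertex -3.236 -1.463 -2.713
endloop
endfacet
facet normal -0.617 0.667 -0.419
outer loop
vertex -2.744 -1.043 -2.769
vertex -3.236 -1.463 -2.713
vertex -3.383 -0.573 -1.079
endloop
endfacet
facet normal 0.392 -0.557 -0.733
outer loop
vertex -3.236 -1.463 -2.713
vertex -2.697 -1.547 -2.361
vertex -3.189 -1.967 -2.305
endloop
endfacet
facet normal -0.993 -0.114 -0.027
outer loop
vertex -3.236 -1.463 -2.713
vertex -3.189 -1.967 -2.305
vertex -3.383 -0.573 -1.079
endloop
endfacet
facet normal 0.391 -0.556 -0.733
outer loop
vertex -3.189 -1.967 -2.305
vertex -2.697 -1.547 -2.361
vertex -2.649 -2.051 -1.953
endloop
endfacet
facet normal -0.497 -0.611 0.616
outer loop
vertex -3.189 -1.967 -2.305
vertex -2.649 -2.051 -1.953
vertex -3.383 -0.573 -1.079
endloop
endfacet
facet normal 0.392 -0.556 -0.733
outer loop
vertex -2.649 -2.051 -1.953
vertex -2.697 -1.547 -2.361
vertex -2.157 -1.63 -2.009
endloop
endfacet
facet normal 0.377 -0.325 0.867
outer loop
vertex -2.649 -2.051 -1.953
vertex -2.157 -1.63 -2.009
vertex -3.383 -0.573 -1.079
endloop
endfacet

endsolid


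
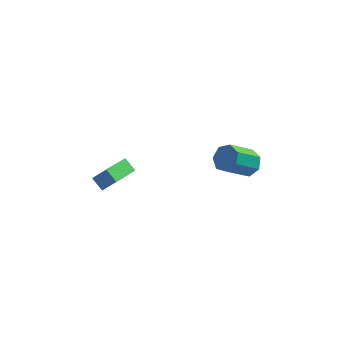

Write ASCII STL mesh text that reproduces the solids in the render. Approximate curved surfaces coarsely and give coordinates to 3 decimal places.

solid 
facet normal -0.599 0.584 0.548
outer loop
vertex -4.281 2.081 0.078
vertex -3.336 3.684 -0.599
vertex -5.072 2.151 -0.861
endloop
endfacet
facet normal -0.478 -0.809 0.342
outer loop
vertex -4.504 1.596 -1.381
vertex -4.281 2.081 0.078
vertex -5.072 2.151 -0.861
endloop
endfacet
facet normal -0.599 0.584 0.548
outer loop
vertex -5.072 2.151 -0.861
vertex -3.336 3.684 -0.599
vertex -4.128 3.754 -1.538
endloop
endfacet
facet normal -0.644 0.057 -0.763
outer loop
vertex -4.128 3.754 -1.538
vertex -4.504 1.596 -1.381
vertex -5.072 2.151 -0.861
endloop
endfacet
facet normal 0.643 -0.057 0.763
outer loop
vertex -4.281 2.081 0.078
vertex -2.768 3.129 -1.119
vertex -3.336 3.684 -0.599
endloop
endfacet
facet normal -0.477 -0.810 0.342
outer loop
vertex -3.712 1.526 -0.442
vertex -4.281 2.081 0.078
vertex -4.504 1.596 -1.381
endloop
endfacet
facet normal 0.643 -0.056 0.764
outer loop
vertex -3.712 1.526 -0.442
vertex -2.768 3.129 -1.119
vertex -4.281 2.081 0.078
endloop
endfacet
facet normal 0.477 0.809 -0.342
outer loop
vertex -3.336 3.684 -0.599
vertex -2.768 3.129 -1.119
vertex -4.128 3.754 -1.538
endloop
endfacet
facet normal -0.643 0.056 -0.764
outer loop
vertex -3.559 3.199 -2.058
vertex -4.504 1.596 -1.381
vertex -4.128 3.754 -1.538
endloop
endfacet
facet normal 0.477 0.810 -0.342
outer loop
vertex -4.128 3.754 -1.538
vertex -2.768 3.129 -1.119
vertex -3.559 3.199 -2.058
endloop
endfacet
facet normal 0.598 -0.584 -0.548
outer loop
vertex -3.559 3.199 -2.058
vertex -3.712 1.526 -0.442
vertex -4.504 1.596 -1.381
endloop
endfacet
facet normal 0.599 -0.584 -0.548
outer loop
vertex -2.768 3.129 -1.119
vertex -3.712 1.526 -0.442
vertex -3.559 3.199 -2.058
endloop
endfacet
facet normal 0.612 0.419 -0.671
outer loop
vertex 4.088 2.122 0.393
vertex 3.497 2.759 0.252
vertex 4.153 2.739 0.838
endloop
endfacet
facet normal 0.786 -0.414 0.459
outer loop
vertex 4.088 2.122 0.393
vertex 4.153 2.739 0.838
vertex 2.834 1.264 1.769
endloop
endfacet
facet normal 0.786 -0.414 0.459
outer loop
vertex 2.834 1.264 1.769
vertex 4.153 2.739 0.838
vertex 2.899 1.881 2.214
endloop
endfacet
facet normal -0.612 -0.419 0.671
outer loop
vertex 2.834 1.264 1.769
vertex 2.899 1.881 2.214
vertex 2.243 1.901 1.628
endloop
endfacet
facet normal 0.612 0.417 -0.671
outer loop
vertex 4.153 2.739 0.838
vertex 3.497 2.759 0.252
vertex 3.725 3.372 0.841
endloop
endfacet
facet normal 0.558 0.374 0.741
outer loop
vertex 4.153 2.739 0.838
vertex 3.725 3.372 0.841
vertex 2.899 1.881 2.214
endloop
endfacet
facet normal 0.558 0.373 0.741
outer loop
vertex 2.899 1.881 2.214
vertex 3.725 3.372 0.841
vertex 2.471 2.513 2.218
endloop
endfacet
facet normal -0.612 -0.419 0.671
outer loop
vertex 2.899 1.881 2.214
vertex 2.471 2.513 2.218
vertex 2.243 1.901 1.628
endloop
endfacet
facet normal 0.611 0.418 -0.672
outer loop
vertex 3.725 3.372 0.841
vertex 3.497 2.759 0.252
vertex 3.125 3.542 0.401
endloop
endfacet
facet normal -0.092 0.880 0.465
outer loop
vertex 3.725 3.372 0.841
vertex 3.125 3.542 0.401
vertex 2.471 2.513 2.218
endloop
endfacet
facet normal -0.091 0.880 0.466
outer loop
vertex 2.471 2.513 2.218
vertex 3.125 3.542 0.401
vertex 1.871 2.684 1.777
endloop
endfacet
facet normal -0.612 -0.419 0.671
outer loop
vertex 2.471 2.513 2.218
vertex 1.871 2.684 1.777
vertex 2.243 1.901 1.628
endloop
endfacet
facet normal 0.611 0.418 -0.672
outer loop
vertex 3.125 3.542 0.401
vertex 3.497 2.759 0.252
vertex 2.805 3.123 -0.151
endloop
endfacet
facet normal -0.671 0.724 -0.160
outer loop
vertex 3.125 3.542 0.401
vertex 2.805 3.123 -0.151
vertex 1.871 2.684 1.777
endloop
endfacet
facet normal -0.671 0.724 -0.160
outer loop
vertex 1.871 2.684 1.777
vertex 2.805 3.123 -0.151
vertex 1.551 2.265 1.225
endloop
endfacet
facet normal -0.611 -0.418 0.672
outer loop
vertex 1.871 2.684 1.777
vertex 1.551 2.265 1.225
vertex 2.243 1.901 1.628
endloop
endfacet
facet normal 0.611 0.419 -0.672
outer loop
vertex 2.805 3.123 -0.151
vertex 3.497 2.759 0.252
vertex 3.006 2.43 -0.4
endloop
endfacet
facet normal -0.746 0.023 -0.666
outer loop
vertex 2.805 3.123 -0.151
vertex 3.006 2.43 -0.4
vertex 1.551 2.265 1.225
endloop
endfacet
facet normal -0.746 0.023 -0.666
outer loop
vertex 1.551 2.265 1.225
vertex 3.006 2.43 -0.4
vertex 1.752 1.572 0.976
endloop
endfacet
facet normal -0.611 -0.419 0.672
outer loop
vertex 1.551 2.265 1.225
vertex 1.752 1.572 0.976
vertex 2.243 1.901 1.628
endloop
endfacet
facet normal 0.611 0.419 -0.672
outer loop
vertex 3.006 2.43 -0.4
vertex 3.497 2.759 0.252
vertex 3.577 1.985 -0.158
endloop
endfacet
facet normal -0.259 -0.696 -0.670
outer loop
vertex 3.006 2.43 -0.4
vertex 3.577 1.985 -0.158
vertex 1.752 1.572 0.976
endloop
endfacet
facet normal -0.259 -0.695 -0.670
outer loop
vertex 1.752 1.572 0.976
vertex 3.577 1.985 -0.158
vertex 2.323 1.126 1.218
endloop
endfacet
facet normal -0.611 -0.418 0.672
outer loop
vertex 1.752 1.572 0.976
vertex 2.323 1.126 1.218
vertex 2.243 1.901 1.628
endloop
endfacet
facet normal 0.612 0.419 -0.671
outer loop
vertex 3.577 1.985 -0.158
vertex 3.497 2.759 0.252
vertex 4.088 2.122 0.393
endloop
endfacet
facet normal 0.423 -0.890 -0.171
outer loop
vertex 3.577 1.985 -0.158
vertex 4.088 2.122 0.393
vertex 2.323 1.126 1.218
endloop
endfacet
facet normal 0.423 -0.890 -0.169
outer loop
vertex 2.323 1.126 1.218
vertex 4.088 2.122 0.393
vertex 2.834 1.264 1.769
endloop
endfacet
facet normal -0.611 -0.418 0.672
outer loop
vertex 2.323 1.126 1.218
vertex 2.834 1.264 1.769
vertex 2.243 1.901 1.628
endloop
endfacet

endsolid


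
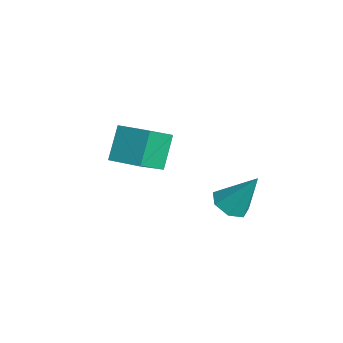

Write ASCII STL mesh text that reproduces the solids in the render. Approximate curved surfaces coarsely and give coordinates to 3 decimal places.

solid 
facet normal -0.278 -0.454 -0.847
outer loop
vertex 0.765 0.32 -4.004
vertex 0.115 0.626 -3.955
vertex 0.706 0.876 -4.283
endloop
endfacet
facet normal 0.992 0.122 0.032
outer loop
vertex 0.765 0.32 -4.004
vertex 0.706 0.876 -4.283
vertex 0.585 1.394 -2.525
endloop
endfacet
facet normal -0.278 -0.454 -0.847
outer loop
vertex 0.706 0.876 -4.283
vertex 0.115 0.626 -3.955
vertex 0.202 1.244 -4.315
endloop
endfacet
facet normal 0.587 0.787 -0.191
outer loop
vertex 0.706 0.876 -4.283
vertex 0.202 1.244 -4.315
vertex 0.585 1.394 -2.525
endloop
endfacet
facet normal -0.277 -0.454 -0.847
outer loop
vertex 0.202 1.244 -4.315
vertex 0.115 0.626 -3.955
vertex -0.367 1.146 -4.076
endloop
endfacet
facet normal -0.187 0.981 -0.042
outer loop
vertex 0.202 1.244 -4.315
vertex -0.367 1.146 -4.076
vertex 0.585 1.394 -2.525
endloop
endfacet
facet normal -0.278 -0.454 -0.846
outer loop
vertex -0.367 1.146 -4.076
vertex 0.115 0.626 -3.955
vertex -0.573 0.657 -3.746
endloop
endfacet
facet normal -0.743 0.560 0.366
outer loop
vertex -0.367 1.146 -4.076
vertex -0.573 0.657 -3.746
vertex 0.585 1.394 -2.525
endloop
endfacet
facet normal -0.277 -0.455 -0.846
outer loop
vertex -0.573 0.657 -3.746
vertex 0.115 0.626 -3.955
vertex -0.26 0.145 -3.573
endloop
endfacet
facet normal -0.666 -0.161 0.729
outer loop
vertex -0.573 0.657 -3.746
vertex -0.26 0.145 -3.573
vertex 0.585 1.394 -2.525
endloop
endfacet
facet normal -0.279 -0.454 -0.846
outer loop
vertex -0.26 0.145 -3.573
vertex 0.115 0.626 -3.955
vertex 0.335 -0.006 -3.688
endloop
endfacet
facet normal -0.013 -0.638 0.770
outer loop
vertex -0.26 0.145 -3.573
vertex 0.335 -0.006 -3.688
vertex 0.585 1.394 -2.525
endloop
endfacet
facet normal -0.278 -0.454 -0.846
outer loop
vertex 0.335 -0.006 -3.688
vertex 0.115 0.626 -3.955
vertex 0.765 0.32 -4.004
endloop
endfacet
facet normal 0.726 -0.512 0.460
outer loop
vertex 0.335 -0.006 -3.688
vertex 0.765 0.32 -4.004
vertex 0.585 1.394 -2.525
endloop
endfacet
facet normal -0.478 0.380 0.791
outer loop
vertex -4.309 -1.924 -2.546
vertex -3.241 -1.103 -2.295
vertex -4.892 -0.91 -3.386
endloop
endfacet
facet normal -0.779 -0.600 -0.183
outer loop
vertex -4.179 -1.477 -4.565
vertex -4.309 -1.924 -2.546
vertex -4.892 -0.91 -3.386
endloop
endfacet
facet normal -0.478 0.380 0.791
outer loop
vertex -4.892 -0.91 -3.386
vertex -3.241 -1.103 -2.295
vertex -3.824 -0.089 -3.135
endloop
endfacet
facet normal -0.404 0.704 -0.583
outer loop
vertex -3.824 -0.089 -3.135
vertex -4.179 -1.477 -4.565
vertex -4.892 -0.91 -3.386
endloop
endfacet
facet normal 0.404 -0.704 0.583
outer loop
vertex -4.309 -1.924 -2.546
vertex -2.528 -1.67 -3.474
vertex -3.241 -1.103 -2.295
endloop
endfacet
facet normal -0.779 -0.600 -0.183
outer loop
vertex -3.596 -2.491 -3.725
vertex -4.309 -1.924 -2.546
vertex -4.179 -1.477 -4.565
endloop
endfacet
facet normal 0.404 -0.704 0.583
outer loop
vertex -3.596 -2.491 -3.725
vertex -2.528 -1.67 -3.474
vertex -4.309 -1.924 -2.546
endloop
endfacet
facet normal 0.779 0.600 0.183
outer loop
vertex -3.241 -1.103 -2.295
vertex -2.528 -1.67 -3.474
vertex -3.824 -0.089 -3.135
endloop
endfacet
facet normal -0.404 0.704 -0.583
outer loop
vertex -3.111 -0.656 -4.314
vertex -4.179 -1.477 -4.565
vertex -3.824 -0.089 -3.135
endloop
endfacet
facet normal 0.779 0.600 0.183
outer loop
vertex -3.824 -0.089 -3.135
vertex -2.528 -1.67 -3.474
vertex -3.111 -0.656 -4.314
endloop
endfacet
facet normal 0.478 -0.380 -0.791
outer loop
vertex -3.111 -0.656 -4.314
vertex -3.596 -2.491 -3.725
vertex -4.179 -1.477 -4.565
endloop
endfacet
facet normal 0.478 -0.380 -0.791
outer loop
vertex -2.528 -1.67 -3.474
vertex -3.596 -2.491 -3.725
vertex -3.111 -0.656 -4.314
endloop
endfacet

endsolid


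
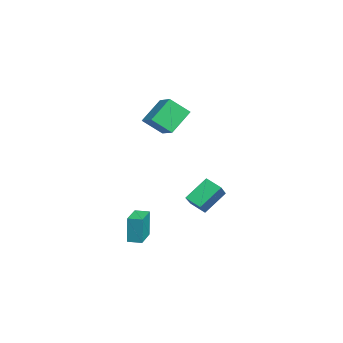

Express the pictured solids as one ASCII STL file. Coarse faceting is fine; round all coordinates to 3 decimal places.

solid 
facet normal -0.959 0.279 -0.048
outer loop
vertex 2.761 -2.664 -2.825
vertex 3.007 -1.819 -2.827
vertex 2.842 -2.691 -4.613
endloop
endfacet
facet normal -0.280 -0.960 0.002
outer loop
vertex 4.453 -3.161 -4.533
vertex 2.761 -2.664 -2.825
vertex 2.842 -2.691 -4.613
endloop
endfacet
facet normal -0.959 0.280 -0.048
outer loop
vertex 2.842 -2.691 -4.613
vertex 3.007 -1.819 -2.827
vertex 3.089 -1.846 -4.615
endloop
endfacet
facet normal 0.045 -0.016 -0.999
outer loop
vertex 3.089 -1.846 -4.615
vertex 4.453 -3.161 -4.533
vertex 2.842 -2.691 -4.613
endloop
endfacet
facet normal -0.045 0.015 0.999
outer loop
vertex 2.761 -2.664 -2.825
vertex 4.618 -2.289 -2.747
vertex 3.007 -1.819 -2.827
endloop
endfacet
facet normal -0.280 -0.960 0.002
outer loop
vertex 4.371 -3.134 -2.745
vertex 2.761 -2.664 -2.825
vertex 4.453 -3.161 -4.533
endloop
endfacet
facet normal -0.045 0.016 0.999
outer loop
vertex 4.371 -3.134 -2.745
vertex 4.618 -2.289 -2.747
vertex 2.761 -2.664 -2.825
endloop
endfacet
facet normal 0.280 0.960 -0.002
outer loop
vertex 3.007 -1.819 -2.827
vertex 4.618 -2.289 -2.747
vertex 3.089 -1.846 -4.615
endloop
endfacet
facet normal 0.045 -0.015 -0.999
outer loop
vertex 4.699 -2.316 -4.535
vertex 4.453 -3.161 -4.533
vertex 3.089 -1.846 -4.615
endloop
endfacet
facet normal 0.280 0.960 -0.002
outer loop
vertex 3.089 -1.846 -4.615
vertex 4.618 -2.289 -2.747
vertex 4.699 -2.316 -4.535
endloop
endfacet
facet normal 0.959 -0.279 0.048
outer loop
vertex 4.699 -2.316 -4.535
vertex 4.371 -3.134 -2.745
vertex 4.453 -3.161 -4.533
endloop
endfacet
facet normal 0.959 -0.280 0.048
outer loop
vertex 4.618 -2.289 -2.747
vertex 4.371 -3.134 -2.745
vertex 4.699 -2.316 -4.535
endloop
endfacet
facet normal -0.870 -0.334 -0.362
outer loop
vertex -1.092 -1.039 4.446
vertex -1.113 0.155 3.396
vertex -0.142 -2.139 3.176
endloop
endfacet
facet normal 0.013 -0.751 0.660
outer loop
vertex 1.173 -1.635 3.724
vertex -1.092 -1.039 4.446
vertex -0.142 -2.139 3.176
endloop
endfacet
facet normal -0.870 -0.333 -0.363
outer loop
vertex -0.142 -2.139 3.176
vertex -1.113 0.155 3.396
vertex -0.162 -0.944 2.127
endloop
endfacet
facet normal 0.493 -0.569 -0.658
outer loop
vertex -0.162 -0.944 2.127
vertex 1.173 -1.635 3.724
vertex -0.142 -2.139 3.176
endloop
endfacet
facet normal -0.493 0.570 0.658
outer loop
vertex -1.092 -1.039 4.446
vertex 0.202 0.659 3.944
vertex -1.113 0.155 3.396
endloop
endfacet
facet normal 0.013 -0.751 0.660
outer loop
vertex 0.222 -0.536 4.993
vertex -1.092 -1.039 4.446
vertex 1.173 -1.635 3.724
endloop
endfacet
facet normal -0.492 0.570 0.658
outer loop
vertex 0.222 -0.536 4.993
vertex 0.202 0.659 3.944
vertex -1.092 -1.039 4.446
endloop
endfacet
facet normal -0.013 0.751 -0.660
outer loop
vertex -1.113 0.155 3.396
vertex 0.202 0.659 3.944
vertex -0.162 -0.944 2.127
endloop
endfacet
facet normal 0.492 -0.570 -0.658
outer loop
vertex 1.152 -0.441 2.674
vertex 1.173 -1.635 3.724
vertex -0.162 -0.944 2.127
endloop
endfacet
facet normal -0.013 0.751 -0.660
outer loop
vertex -0.162 -0.944 2.127
vertex 0.202 0.659 3.944
vertex 1.152 -0.441 2.674
endloop
endfacet
facet normal 0.870 0.334 0.363
outer loop
vertex 1.152 -0.441 2.674
vertex 0.222 -0.536 4.993
vertex 1.173 -1.635 3.724
endloop
endfacet
facet normal 0.870 0.333 0.363
outer loop
vertex 0.202 0.659 3.944
vertex 0.222 -0.536 4.993
vertex 1.152 -0.441 2.674
endloop
endfacet
facet normal -0.782 0.204 -0.589
outer loop
vertex 0.665 1.841 -1.728
vertex 1.254 2.651 -2.229
vertex 1.292 0.608 -2.986
endloop
endfacet
facet normal -0.526 -0.724 0.447
outer loop
vertex 2.746 0.229 -1.891
vertex 0.665 1.841 -1.728
vertex 1.292 0.608 -2.986
endloop
endfacet
facet normal -0.783 0.203 -0.588
outer loop
vertex 1.292 0.608 -2.986
vertex 1.254 2.651 -2.229
vertex 1.88 1.418 -3.488
endloop
endfacet
facet normal 0.335 -0.660 -0.673
outer loop
vertex 1.88 1.418 -3.488
vertex 2.746 0.229 -1.891
vertex 1.292 0.608 -2.986
endloop
endfacet
facet normal -0.335 0.660 0.673
outer loop
vertex 0.665 1.841 -1.728
vertex 2.708 2.272 -1.134
vertex 1.254 2.651 -2.229
endloop
endfacet
facet normal -0.526 -0.724 0.447
outer loop
vertex 2.12 1.462 -0.632
vertex 0.665 1.841 -1.728
vertex 2.746 0.229 -1.891
endloop
endfacet
facet normal -0.335 0.660 0.673
outer loop
vertex 2.12 1.462 -0.632
vertex 2.708 2.272 -1.134
vertex 0.665 1.841 -1.728
endloop
endfacet
facet normal 0.526 0.724 -0.447
outer loop
vertex 1.254 2.651 -2.229
vertex 2.708 2.272 -1.134
vertex 1.88 1.418 -3.488
endloop
endfacet
facet normal 0.335 -0.660 -0.673
outer loop
vertex 3.335 1.039 -2.392
vertex 2.746 0.229 -1.891
vertex 1.88 1.418 -3.488
endloop
endfacet
facet normal 0.525 0.724 -0.447
outer loop
vertex 1.88 1.418 -3.488
vertex 2.708 2.272 -1.134
vertex 3.335 1.039 -2.392
endloop
endfacet
facet normal 0.782 -0.204 0.589
outer loop
vertex 3.335 1.039 -2.392
vertex 2.12 1.462 -0.632
vertex 2.746 0.229 -1.891
endloop
endfacet
facet normal 0.782 -0.203 0.589
outer loop
vertex 2.708 2.272 -1.134
vertex 2.12 1.462 -0.632
vertex 3.335 1.039 -2.392
endloop
endfacet

endsolid


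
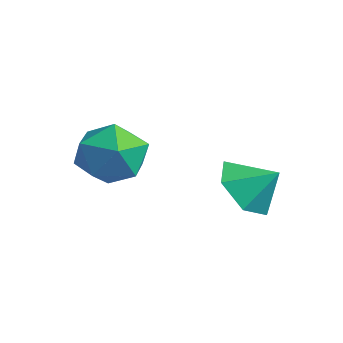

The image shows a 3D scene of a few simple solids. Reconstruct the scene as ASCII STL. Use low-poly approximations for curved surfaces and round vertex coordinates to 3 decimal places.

solid 
facet normal -0.004 0.995 0.095
outer loop
vertex -1.717 1.399 1.672
vertex -2.305 1.299 2.699
vertex -1.117 1.304 2.693
endloop
endfacet
facet normal 0.573 0.776 -0.265
outer loop
vertex -1.717 1.399 1.672
vertex -1.117 1.304 2.693
vertex -0.753 0.707 1.732
endloop
endfacet
facet normal 0.351 0.416 -0.839
outer loop
vertex -1.717 1.399 1.672
vertex -0.753 0.707 1.732
vertex -1.716 0.334 1.145
endloop
endfacet
facet normal -0.363 0.413 -0.835
outer loop
vertex -1.717 1.399 1.672
vertex -1.716 0.334 1.145
vertex -2.675 0.7 1.743
endloop
endfacet
facet normal -0.582 0.771 -0.258
outer loop
vertex -1.717 1.399 1.672
vertex -2.675 0.7 1.743
vertex -2.305 1.299 2.699
endloop
endfacet
facet normal 0.934 0.323 0.153
outer loop
vertex -0.753 0.707 1.732
vertex -1.117 1.304 2.693
vertex -0.745 0.18 2.797
endloop
endfacet
facet normal 0.001 0.679 0.734
outer loop
vertex -1.117 1.304 2.693
vertex -2.305 1.299 2.699
vertex -1.704 0.546 3.395
endloop
endfacet
facet normal -0.934 0.316 0.164
outer loop
vertex -2.305 1.299 2.699
vertex -2.675 0.7 1.743
vertex -2.667 0.173 2.808
endloop
endfacet
facet normal -0.581 -0.263 -0.770
outer loop
vertex -2.675 0.7 1.743
vertex -1.716 0.334 1.145
vertex -2.303 -0.424 1.847
endloop
endfacet
facet normal 0.574 -0.260 -0.777
outer loop
vertex -1.716 0.334 1.145
vertex -0.753 0.707 1.732
vertex -1.115 -0.419 1.841
endloop
endfacet
facet normal 0.363 -0.413 0.835
outer loop
vertex -1.703 -0.519 2.868
vertex -0.745 0.18 2.797
vertex -1.704 0.546 3.395
endloop
endfacet
facet normal -0.351 -0.416 0.839
outer loop
vertex -1.703 -0.519 2.868
vertex -1.704 0.546 3.395
vertex -2.667 0.173 2.808
endloop
endfacet
facet normal -0.573 -0.776 0.265
outer loop
vertex -1.703 -0.519 2.868
vertex -2.667 0.173 2.808
vertex -2.303 -0.424 1.847
endloop
endfacet
facet normal 0.004 -0.995 -0.095
outer loop
vertex -1.703 -0.519 2.868
vertex -2.303 -0.424 1.847
vertex -1.115 -0.419 1.841
endloop
endfacet
facet normal 0.582 -0.771 0.258
outer loop
vertex -1.703 -0.519 2.868
vertex -1.115 -0.419 1.841
vertex -0.745 0.18 2.797
endloop
endfacet
facet normal 0.581 0.263 0.770
outer loop
vertex -1.704 0.546 3.395
vertex -0.745 0.18 2.797
vertex -1.117 1.304 2.693
endloop
endfacet
facet normal -0.574 0.260 0.777
outer loop
vertex -2.667 0.173 2.808
vertex -1.704 0.546 3.395
vertex -2.305 1.299 2.699
endloop
endfacet
facet normal -0.934 -0.323 -0.153
outer loop
vertex -2.303 -0.424 1.847
vertex -2.667 0.173 2.808
vertex -2.675 0.7 1.743
endloop
endfacet
facet normal -0.001 -0.679 -0.734
outer loop
vertex -1.115 -0.419 1.841
vertex -2.303 -0.424 1.847
vertex -1.716 0.334 1.145
endloop
endfacet
facet normal 0.934 -0.316 -0.164
outer loop
vertex -0.745 0.18 2.797
vertex -1.115 -0.419 1.841
vertex -0.753 0.707 1.732
endloop
endfacet
facet normal -0.581 -0.536 -0.612
outer loop
vertex 1.567 3.478 0.609
vertex 0.981 3.138 1.463
vertex 0.697 4.049 0.935
endloop
endfacet
facet normal 0.485 0.852 -0.197
outer loop
vertex 1.567 3.478 0.609
vertex 0.697 4.049 0.935
vertex 1.679 3.782 2.197
endloop
endfacet
facet normal -0.581 -0.536 -0.612
outer loop
vertex 0.697 4.049 0.935
vertex 0.981 3.138 1.463
vertex 0.112 3.708 1.789
endloop
endfacet
facet normal -0.122 0.948 0.295
outer loop
vertex 0.697 4.049 0.935
vertex 0.112 3.708 1.789
vertex 1.679 3.782 2.197
endloop
endfacet
facet normal -0.581 -0.536 -0.613
outer loop
vertex 0.112 3.708 1.789
vertex 0.981 3.138 1.463
vertex 0.395 2.798 2.316
endloop
endfacet
facet normal -0.247 0.427 0.870
outer loop
vertex 0.112 3.708 1.789
vertex 0.395 2.798 2.316
vertex 1.679 3.782 2.197
endloop
endfacet
facet normal -0.580 -0.537 -0.613
outer loop
vertex 0.395 2.798 2.316
vertex 0.981 3.138 1.463
vertex 1.265 2.228 1.991
endloop
endfacet
facet normal 0.233 -0.189 0.954
outer loop
vertex 0.395 2.798 2.316
vertex 1.265 2.228 1.991
vertex 1.679 3.782 2.197
endloop
endfacet
facet normal -0.581 -0.536 -0.612
outer loop
vertex 1.265 2.228 1.991
vertex 0.981 3.138 1.463
vertex 1.851 2.568 1.137
endloop
endfacet
facet normal 0.840 -0.285 0.463
outer loop
vertex 1.265 2.228 1.991
vertex 1.851 2.568 1.137
vertex 1.679 3.782 2.197
endloop
endfacet
facet normal -0.581 -0.536 -0.612
outer loop
vertex 1.851 2.568 1.137
vertex 0.981 3.138 1.463
vertex 1.567 3.478 0.609
endloop
endfacet
facet normal 0.965 0.236 -0.113
outer loop
vertex 1.851 2.568 1.137
vertex 1.567 3.478 0.609
vertex 1.679 3.782 2.197
endloop
endfacet

endsolid
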